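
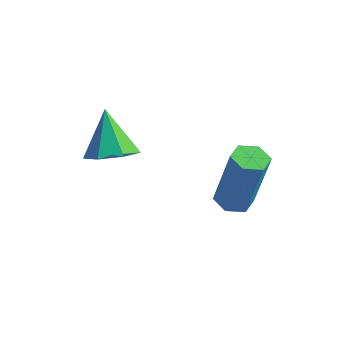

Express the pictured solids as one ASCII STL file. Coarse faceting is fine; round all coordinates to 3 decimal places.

solid 
facet normal 0.426 -0.251 -0.869
outer loop
vertex -1.853 -2.488 -2.69
vertex -2.459 -2.913 -2.864
vertex -2.336 -2.178 -3.016
endloop
endfacet
facet normal 0.301 0.873 0.385
outer loop
vertex -1.853 -2.488 -2.69
vertex -2.336 -2.178 -3.016
vertex -3.081 -2.547 -1.596
endloop
endfacet
facet normal 0.427 -0.251 -0.869
outer loop
vertex -2.336 -2.178 -3.016
vertex -2.459 -2.913 -2.864
vertex -2.911 -2.422 -3.228
endloop
endfacet
facet normal -0.399 0.916 0.029
outer loop
vertex -2.336 -2.178 -3.016
vertex -2.911 -2.422 -3.228
vertex -3.081 -2.547 -1.596
endloop
endfacet
facet normal 0.427 -0.251 -0.869
outer loop
vertex -2.911 -2.422 -3.228
vertex -2.459 -2.913 -2.864
vertex -3.145 -3.035 -3.166
endloop
endfacet
facet normal -0.934 0.350 -0.071
outer loop
vertex -2.911 -2.422 -3.228
vertex -3.145 -3.035 -3.166
vertex -3.081 -2.547 -1.596
endloop
endfacet
facet normal 0.427 -0.251 -0.869
outer loop
vertex -3.145 -3.035 -3.166
vertex -2.459 -2.913 -2.864
vertex -2.863 -3.556 -2.877
endloop
endfacet
facet normal -0.903 -0.399 0.161
outer loop
vertex -3.145 -3.035 -3.166
vertex -2.863 -3.556 -2.877
vertex -3.081 -2.547 -1.596
endloop
endfacet
facet normal 0.426 -0.250 -0.870
outer loop
vertex -2.863 -3.556 -2.877
vertex -2.459 -2.913 -2.864
vertex -2.276 -3.593 -2.579
endloop
endfacet
facet normal -0.327 -0.769 0.550
outer loop
vertex -2.863 -3.556 -2.877
vertex -2.276 -3.593 -2.579
vertex -3.081 -2.547 -1.596
endloop
endfacet
facet normal 0.427 -0.250 -0.869
outer loop
vertex -2.276 -3.593 -2.579
vertex -2.459 -2.913 -2.864
vertex -1.827 -3.118 -2.495
endloop
endfacet
facet normal 0.357 -0.479 0.802
outer loop
vertex -2.276 -3.593 -2.579
vertex -1.827 -3.118 -2.495
vertex -3.081 -2.547 -1.596
endloop
endfacet
facet normal 0.426 -0.251 -0.869
outer loop
vertex -1.827 -3.118 -2.495
vertex -2.459 -2.913 -2.864
vertex -1.853 -2.488 -2.69
endloop
endfacet
facet normal 0.637 0.252 0.729
outer loop
vertex -1.827 -3.118 -2.495
vertex -1.853 -2.488 -2.69
vertex -3.081 -2.547 -1.596
endloop
endfacet
facet normal -0.275 0.001 -0.962
outer loop
vertex 0.383 -0.626 -4.436
vertex 0.049 -1.04 -4.341
vertex -0.128 -0.533 -4.29
endloop
endfacet
facet normal 0.166 0.985 -0.047
outer loop
vertex 0.383 -0.626 -4.436
vertex -0.128 -0.533 -4.29
vertex 0.945 -0.626 -2.475
endloop
endfacet
facet normal 0.165 0.985 -0.047
outer loop
vertex 0.945 -0.626 -2.475
vertex -0.128 -0.533 -4.29
vertex 0.433 -0.533 -2.329
endloop
endfacet
facet normal 0.274 0.002 0.962
outer loop
vertex 0.945 -0.626 -2.475
vertex 0.433 -0.533 -2.329
vertex 0.611 -1.04 -2.379
endloop
endfacet
facet normal -0.276 0.000 -0.961
outer loop
vertex -0.128 -0.533 -4.29
vertex 0.049 -1.04 -4.341
vertex -0.462 -0.946 -4.194
endloop
endfacet
facet normal -0.736 0.644 0.210
outer loop
vertex -0.128 -0.533 -4.29
vertex -0.462 -0.946 -4.194
vertex 0.433 -0.533 -2.329
endloop
endfacet
facet normal -0.736 0.643 0.211
outer loop
vertex 0.433 -0.533 -2.329
vertex -0.462 -0.946 -4.194
vertex 0.1 -0.946 -2.233
endloop
endfacet
facet normal 0.275 0.002 0.961
outer loop
vertex 0.433 -0.533 -2.329
vertex 0.1 -0.946 -2.233
vertex 0.611 -1.04 -2.379
endloop
endfacet
facet normal -0.276 0.000 -0.961
outer loop
vertex -0.462 -0.946 -4.194
vertex 0.049 -1.04 -4.341
vertex -0.285 -1.454 -4.245
endloop
endfacet
facet normal -0.904 -0.341 0.259
outer loop
vertex -0.462 -0.946 -4.194
vertex -0.285 -1.454 -4.245
vertex 0.1 -0.946 -2.233
endloop
endfacet
facet normal -0.904 -0.341 0.259
outer loop
vertex 0.1 -0.946 -2.233
vertex -0.285 -1.454 -4.245
vertex 0.277 -1.454 -2.284
endloop
endfacet
facet normal 0.275 -0.001 0.962
outer loop
vertex 0.1 -0.946 -2.233
vertex 0.277 -1.454 -2.284
vertex 0.611 -1.04 -2.379
endloop
endfacet
facet normal -0.274 -0.002 -0.962
outer loop
vertex -0.285 -1.454 -4.245
vertex 0.049 -1.04 -4.341
vertex 0.227 -1.547 -4.391
endloop
endfacet
facet normal -0.165 -0.985 0.047
outer loop
vertex -0.285 -1.454 -4.245
vertex 0.227 -1.547 -4.391
vertex 0.277 -1.454 -2.284
endloop
endfacet
facet normal -0.166 -0.985 0.047
outer loop
vertex 0.277 -1.454 -2.284
vertex 0.227 -1.547 -4.391
vertex 0.788 -1.547 -2.43
endloop
endfacet
facet normal 0.275 -0.001 0.962
outer loop
vertex 0.277 -1.454 -2.284
vertex 0.788 -1.547 -2.43
vertex 0.611 -1.04 -2.379
endloop
endfacet
facet normal -0.275 -0.002 -0.961
outer loop
vertex 0.227 -1.547 -4.391
vertex 0.049 -1.04 -4.341
vertex 0.56 -1.134 -4.487
endloop
endfacet
facet normal 0.736 -0.643 -0.211
outer loop
vertex 0.227 -1.547 -4.391
vertex 0.56 -1.134 -4.487
vertex 0.788 -1.547 -2.43
endloop
endfacet
facet normal 0.736 -0.644 -0.211
outer loop
vertex 0.788 -1.547 -2.43
vertex 0.56 -1.134 -4.487
vertex 1.122 -1.134 -2.526
endloop
endfacet
facet normal 0.276 -0.000 0.961
outer loop
vertex 0.788 -1.547 -2.43
vertex 1.122 -1.134 -2.526
vertex 0.611 -1.04 -2.379
endloop
endfacet
facet normal -0.275 0.001 -0.962
outer loop
vertex 0.56 -1.134 -4.487
vertex 0.049 -1.04 -4.341
vertex 0.383 -0.626 -4.436
endloop
endfacet
facet normal 0.904 0.341 -0.259
outer loop
vertex 0.56 -1.134 -4.487
vertex 0.383 -0.626 -4.436
vertex 1.122 -1.134 -2.526
endloop
endfacet
facet normal 0.904 0.341 -0.259
outer loop
vertex 1.122 -1.134 -2.526
vertex 0.383 -0.626 -4.436
vertex 0.945 -0.626 -2.475
endloop
endfacet
facet normal 0.276 -0.000 0.961
outer loop
vertex 1.122 -1.134 -2.526
vertex 0.945 -0.626 -2.475
vertex 0.611 -1.04 -2.379
endloop
endfacet

endsolid


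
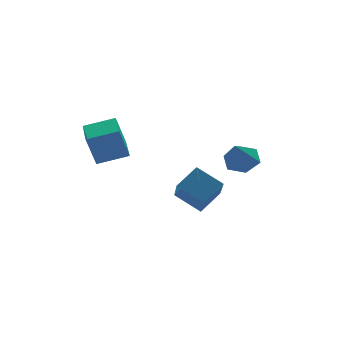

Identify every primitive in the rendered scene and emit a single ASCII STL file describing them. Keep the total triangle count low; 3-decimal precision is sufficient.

solid 
facet normal 0.363 0.515 -0.777
outer loop
vertex 3.686 1.029 -0.549
vertex 2.892 0.831 -1.051
vertex 2.932 1.622 -0.508
endloop
endfacet
facet normal 0.307 0.328 0.893
outer loop
vertex 3.686 1.029 -0.549
vertex 2.932 1.622 -0.508
vertex 2.228 -0.111 0.371
endloop
endfacet
facet normal 0.362 0.515 -0.777
outer loop
vertex 2.932 1.622 -0.508
vertex 2.892 0.831 -1.051
vertex 2.138 1.424 -1.009
endloop
endfacet
facet normal -0.540 0.545 0.641
outer loop
vertex 2.932 1.622 -0.508
vertex 2.138 1.424 -1.009
vertex 2.228 -0.111 0.371
endloop
endfacet
facet normal 0.362 0.515 -0.777
outer loop
vertex 2.138 1.424 -1.009
vertex 2.892 0.831 -1.051
vertex 2.097 0.634 -1.552
endloop
endfacet
facet normal -0.998 0.004 0.070
outer loop
vertex 2.138 1.424 -1.009
vertex 2.097 0.634 -1.552
vertex 2.228 -0.111 0.371
endloop
endfacet
facet normal 0.362 0.515 -0.777
outer loop
vertex 2.097 0.634 -1.552
vertex 2.892 0.831 -1.051
vertex 2.851 0.041 -1.594
endloop
endfacet
facet normal -0.607 -0.754 -0.251
outer loop
vertex 2.097 0.634 -1.552
vertex 2.851 0.041 -1.594
vertex 2.228 -0.111 0.371
endloop
endfacet
facet normal 0.362 0.515 -0.777
outer loop
vertex 2.851 0.041 -1.594
vertex 2.892 0.831 -1.051
vertex 3.646 0.239 -1.092
endloop
endfacet
facet normal 0.241 -0.971 0.001
outer loop
vertex 2.851 0.041 -1.594
vertex 3.646 0.239 -1.092
vertex 2.228 -0.111 0.371
endloop
endfacet
facet normal 0.362 0.515 -0.777
outer loop
vertex 3.646 0.239 -1.092
vertex 2.892 0.831 -1.051
vertex 3.686 1.029 -0.549
endloop
endfacet
facet normal 0.698 -0.429 0.573
outer loop
vertex 3.646 0.239 -1.092
vertex 3.686 1.029 -0.549
vertex 2.228 -0.111 0.371
endloop
endfacet
facet normal -0.949 0.142 -0.281
outer loop
vertex -4.427 2.84 0.282
vertex -4.153 4.77 0.329
vertex -3.921 2.81 -1.445
endloop
endfacet
facet normal -0.140 -0.990 -0.024
outer loop
vertex -2.307 2.57 -0.969
vertex -4.427 2.84 0.282
vertex -3.921 2.81 -1.445
endloop
endfacet
facet normal -0.949 0.142 -0.281
outer loop
vertex -3.921 2.81 -1.445
vertex -4.153 4.77 0.329
vertex -3.647 4.74 -1.398
endloop
endfacet
facet normal 0.281 -0.016 -0.960
outer loop
vertex -3.647 4.74 -1.398
vertex -2.307 2.57 -0.969
vertex -3.921 2.81 -1.445
endloop
endfacet
facet normal -0.281 0.016 0.960
outer loop
vertex -4.427 2.84 0.282
vertex -2.539 4.53 0.805
vertex -4.153 4.77 0.329
endloop
endfacet
facet normal -0.140 -0.990 -0.024
outer loop
vertex -2.813 2.6 0.758
vertex -4.427 2.84 0.282
vertex -2.307 2.57 -0.969
endloop
endfacet
facet normal -0.281 0.016 0.960
outer loop
vertex -2.813 2.6 0.758
vertex -2.539 4.53 0.805
vertex -4.427 2.84 0.282
endloop
endfacet
facet normal 0.140 0.990 0.024
outer loop
vertex -4.153 4.77 0.329
vertex -2.539 4.53 0.805
vertex -3.647 4.74 -1.398
endloop
endfacet
facet normal 0.281 -0.016 -0.960
outer loop
vertex -2.033 4.5 -0.922
vertex -2.307 2.57 -0.969
vertex -3.647 4.74 -1.398
endloop
endfacet
facet normal 0.140 0.990 0.024
outer loop
vertex -3.647 4.74 -1.398
vertex -2.539 4.53 0.805
vertex -2.033 4.5 -0.922
endloop
endfacet
facet normal 0.949 -0.142 0.281
outer loop
vertex -2.033 4.5 -0.922
vertex -2.813 2.6 0.758
vertex -2.307 2.57 -0.969
endloop
endfacet
facet normal 0.949 -0.142 0.281
outer loop
vertex -2.539 4.53 0.805
vertex -2.813 2.6 0.758
vertex -2.033 4.5 -0.922
endloop
endfacet
facet normal -0.747 -0.364 -0.556
outer loop
vertex -0.035 -2.675 -1.928
vertex -1.087 -1.738 -1.129
vertex 0.267 -1.128 -3.346
endloop
endfacet
facet normal 0.650 -0.579 -0.493
outer loop
vertex 1.387 -0.582 -2.511
vertex -0.035 -2.675 -1.928
vertex 0.267 -1.128 -3.346
endloop
endfacet
facet normal -0.747 -0.364 -0.556
outer loop
vertex 0.267 -1.128 -3.346
vertex -1.087 -1.738 -1.129
vertex -0.785 -0.19 -2.546
endloop
endfacet
facet normal 0.143 0.730 -0.668
outer loop
vertex -0.785 -0.19 -2.546
vertex 1.387 -0.582 -2.511
vertex 0.267 -1.128 -3.346
endloop
endfacet
facet normal -0.142 -0.730 0.668
outer loop
vertex -0.035 -2.675 -1.928
vertex 0.033 -1.192 -0.294
vertex -1.087 -1.738 -1.129
endloop
endfacet
facet normal 0.649 -0.579 -0.494
outer loop
vertex 1.085 -2.13 -1.094
vertex -0.035 -2.675 -1.928
vertex 1.387 -0.582 -2.511
endloop
endfacet
facet normal -0.143 -0.730 0.668
outer loop
vertex 1.085 -2.13 -1.094
vertex 0.033 -1.192 -0.294
vertex -0.035 -2.675 -1.928
endloop
endfacet
facet normal -0.650 0.578 0.493
outer loop
vertex -1.087 -1.738 -1.129
vertex 0.033 -1.192 -0.294
vertex -0.785 -0.19 -2.546
endloop
endfacet
facet normal 0.143 0.730 -0.668
outer loop
vertex 0.335 0.355 -1.712
vertex 1.387 -0.582 -2.511
vertex -0.785 -0.19 -2.546
endloop
endfacet
facet normal -0.649 0.579 0.493
outer loop
vertex -0.785 -0.19 -2.546
vertex 0.033 -1.192 -0.294
vertex 0.335 0.355 -1.712
endloop
endfacet
facet normal 0.747 0.364 0.557
outer loop
vertex 0.335 0.355 -1.712
vertex 1.085 -2.13 -1.094
vertex 1.387 -0.582 -2.511
endloop
endfacet
facet normal 0.747 0.364 0.556
outer loop
vertex 0.033 -1.192 -0.294
vertex 1.085 -2.13 -1.094
vertex 0.335 0.355 -1.712
endloop
endfacet

endsolid


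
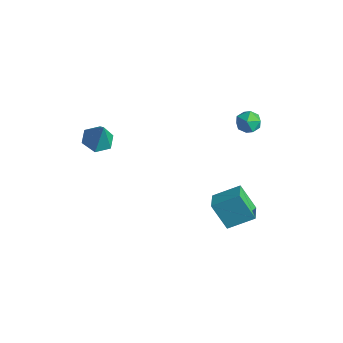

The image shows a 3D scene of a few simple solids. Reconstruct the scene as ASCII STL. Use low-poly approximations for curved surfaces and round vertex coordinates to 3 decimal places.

solid 
facet normal -0.514 -0.191 0.836
outer loop
vertex 2.998 1.212 -2.977
vertex 3.8 2.407 -2.211
vertex 2.19 1.963 -3.303
endloop
endfacet
facet normal -0.492 -0.733 -0.470
outer loop
vertex 3.08 2.293 -4.749
vertex 2.998 1.212 -2.977
vertex 2.19 1.963 -3.303
endloop
endfacet
facet normal -0.514 -0.192 0.836
outer loop
vertex 2.19 1.963 -3.303
vertex 3.8 2.407 -2.211
vertex 2.992 3.157 -2.536
endloop
endfacet
facet normal -0.702 0.653 -0.283
outer loop
vertex 2.992 3.157 -2.536
vertex 3.08 2.293 -4.749
vertex 2.19 1.963 -3.303
endloop
endfacet
facet normal 0.702 -0.653 0.283
outer loop
vertex 2.998 1.212 -2.977
vertex 4.69 2.737 -3.657
vertex 3.8 2.407 -2.211
endloop
endfacet
facet normal -0.491 -0.733 -0.470
outer loop
vertex 3.888 1.543 -4.424
vertex 2.998 1.212 -2.977
vertex 3.08 2.293 -4.749
endloop
endfacet
facet normal 0.702 -0.653 0.283
outer loop
vertex 3.888 1.543 -4.424
vertex 4.69 2.737 -3.657
vertex 2.998 1.212 -2.977
endloop
endfacet
facet normal 0.492 0.733 0.470
outer loop
vertex 3.8 2.407 -2.211
vertex 4.69 2.737 -3.657
vertex 2.992 3.157 -2.536
endloop
endfacet
facet normal -0.703 0.653 -0.283
outer loop
vertex 3.882 3.488 -3.983
vertex 3.08 2.293 -4.749
vertex 2.992 3.157 -2.536
endloop
endfacet
facet normal 0.492 0.733 0.470
outer loop
vertex 2.992 3.157 -2.536
vertex 4.69 2.737 -3.657
vertex 3.882 3.488 -3.983
endloop
endfacet
facet normal 0.514 0.191 -0.836
outer loop
vertex 3.882 3.488 -3.983
vertex 3.888 1.543 -4.424
vertex 3.08 2.293 -4.749
endloop
endfacet
facet normal 0.515 0.191 -0.836
outer loop
vertex 4.69 2.737 -3.657
vertex 3.888 1.543 -4.424
vertex 3.882 3.488 -3.983
endloop
endfacet
facet normal -0.888 0.193 -0.418
outer loop
vertex 2.899 3.734 2.523
vertex 2.663 3.051 2.709
vertex 2.565 3.621 3.181
endloop
endfacet
facet normal -0.591 0.790 -0.164
outer loop
vertex 2.899 3.734 2.523
vertex 2.565 3.621 3.181
vertex 3.166 4.062 3.139
endloop
endfacet
facet normal 0.041 0.874 -0.483
outer loop
vertex 2.899 3.734 2.523
vertex 3.166 4.062 3.139
vertex 3.635 3.764 2.64
endloop
endfacet
facet normal 0.135 0.329 -0.935
outer loop
vertex 2.899 3.734 2.523
vertex 3.635 3.764 2.64
vertex 3.325 3.139 2.375
endloop
endfacet
facet normal -0.439 -0.092 -0.894
outer loop
vertex 2.899 3.734 2.523
vertex 3.325 3.139 2.375
vertex 2.663 3.051 2.709
endloop
endfacet
facet normal -0.475 0.699 0.534
outer loop
vertex 3.166 4.062 3.139
vertex 2.565 3.621 3.181
vertex 3.095 3.581 3.705
endloop
endfacet
facet normal -0.955 -0.268 0.125
outer loop
vertex 2.565 3.621 3.181
vertex 2.663 3.051 2.709
vertex 2.785 2.956 3.44
endloop
endfacet
facet normal -0.230 -0.727 -0.647
outer loop
vertex 2.663 3.051 2.709
vertex 3.325 3.139 2.375
vertex 3.254 2.658 2.941
endloop
endfacet
facet normal 0.701 -0.046 -0.712
outer loop
vertex 3.325 3.139 2.375
vertex 3.635 3.764 2.64
vertex 3.855 3.099 2.899
endloop
endfacet
facet normal 0.549 0.836 0.017
outer loop
vertex 3.635 3.764 2.64
vertex 3.166 4.062 3.139
vertex 3.757 3.669 3.371
endloop
endfacet
facet normal -0.135 -0.329 0.935
outer loop
vertex 3.521 2.986 3.557
vertex 3.095 3.581 3.705
vertex 2.785 2.956 3.44
endloop
endfacet
facet normal -0.041 -0.874 0.483
outer loop
vertex 3.521 2.986 3.557
vertex 2.785 2.956 3.44
vertex 3.254 2.658 2.941
endloop
endfacet
facet normal 0.591 -0.790 0.164
outer loop
vertex 3.521 2.986 3.557
vertex 3.254 2.658 2.941
vertex 3.855 3.099 2.899
endloop
endfacet
facet normal 0.888 -0.193 0.418
outer loop
vertex 3.521 2.986 3.557
vertex 3.855 3.099 2.899
vertex 3.757 3.669 3.371
endloop
endfacet
facet normal 0.439 0.092 0.894
outer loop
vertex 3.521 2.986 3.557
vertex 3.757 3.669 3.371
vertex 3.095 3.581 3.705
endloop
endfacet
facet normal -0.701 0.046 0.712
outer loop
vertex 2.785 2.956 3.44
vertex 3.095 3.581 3.705
vertex 2.565 3.621 3.181
endloop
endfacet
facet normal -0.549 -0.836 -0.017
outer loop
vertex 3.254 2.658 2.941
vertex 2.785 2.956 3.44
vertex 2.663 3.051 2.709
endloop
endfacet
facet normal 0.475 -0.699 -0.534
outer loop
vertex 3.855 3.099 2.899
vertex 3.254 2.658 2.941
vertex 3.325 3.139 2.375
endloop
endfacet
facet normal 0.955 0.268 -0.125
outer loop
vertex 3.757 3.669 3.371
vertex 3.855 3.099 2.899
vertex 3.635 3.764 2.64
endloop
endfacet
facet normal 0.230 0.727 0.647
outer loop
vertex 3.095 3.581 3.705
vertex 3.757 3.669 3.371
vertex 3.166 4.062 3.139
endloop
endfacet
facet normal -0.344 -0.015 -0.939
outer loop
vertex -0.785 -2.202 1.214
vertex -1.562 -2.431 1.502
vertex -1.363 -1.599 1.416
endloop
endfacet
facet normal 0.740 0.647 0.186
outer loop
vertex -0.785 -2.202 1.214
vertex -1.363 -1.599 1.416
vertex -1.038 -2.409 2.938
endloop
endfacet
facet normal -0.343 -0.015 -0.939
outer loop
vertex -1.363 -1.599 1.416
vertex -1.562 -2.431 1.502
vertex -2.141 -1.828 1.704
endloop
endfacet
facet normal -0.079 0.873 0.481
outer loop
vertex -1.363 -1.599 1.416
vertex -2.141 -1.828 1.704
vertex -1.038 -2.409 2.938
endloop
endfacet
facet normal -0.342 -0.014 -0.939
outer loop
vertex -2.141 -1.828 1.704
vertex -1.562 -2.431 1.502
vertex -2.34 -2.66 1.789
endloop
endfacet
facet normal -0.668 0.232 0.707
outer loop
vertex -2.141 -1.828 1.704
vertex -2.34 -2.66 1.789
vertex -1.038 -2.409 2.938
endloop
endfacet
facet normal -0.343 -0.014 -0.939
outer loop
vertex -2.34 -2.66 1.789
vertex -1.562 -2.431 1.502
vertex -1.762 -3.263 1.587
endloop
endfacet
facet normal -0.439 -0.634 0.636
outer loop
vertex -2.34 -2.66 1.789
vertex -1.762 -3.263 1.587
vertex -1.038 -2.409 2.938
endloop
endfacet
facet normal -0.343 -0.014 -0.939
outer loop
vertex -1.762 -3.263 1.587
vertex -1.562 -2.431 1.502
vertex -0.984 -3.035 1.3
endloop
endfacet
facet normal 0.378 -0.861 0.341
outer loop
vertex -1.762 -3.263 1.587
vertex -0.984 -3.035 1.3
vertex -1.038 -2.409 2.938
endloop
endfacet
facet normal -0.344 -0.015 -0.939
outer loop
vertex -0.984 -3.035 1.3
vertex -1.562 -2.431 1.502
vertex -0.785 -2.202 1.214
endloop
endfacet
facet normal 0.969 -0.219 0.116
outer loop
vertex -0.984 -3.035 1.3
vertex -0.785 -2.202 1.214
vertex -1.038 -2.409 2.938
endloop
endfacet

endsolid


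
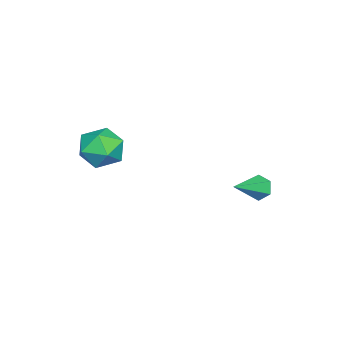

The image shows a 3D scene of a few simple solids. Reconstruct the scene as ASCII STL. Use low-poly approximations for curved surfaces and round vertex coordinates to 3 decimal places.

solid 
facet normal -0.198 0.359 0.912
outer loop
vertex 2.37 -0.674 3.563
vertex 1.797 -1.645 3.821
vertex 2.931 -1.568 4.037
endloop
endfacet
facet normal 0.420 0.617 0.666
outer loop
vertex 2.37 -0.674 3.563
vertex 2.931 -1.568 4.037
vertex 3.419 -0.97 3.176
endloop
endfacet
facet normal 0.289 0.956 0.052
outer loop
vertex 2.37 -0.674 3.563
vertex 3.419 -0.97 3.176
vertex 2.588 -0.678 2.427
endloop
endfacet
facet normal -0.411 0.908 -0.082
outer loop
vertex 2.37 -0.674 3.563
vertex 2.588 -0.678 2.427
vertex 1.585 -1.096 2.825
endloop
endfacet
facet normal -0.712 0.540 0.449
outer loop
vertex 2.37 -0.674 3.563
vertex 1.585 -1.096 2.825
vertex 1.797 -1.645 3.821
endloop
endfacet
facet normal 0.848 0.065 0.526
outer loop
vertex 3.419 -0.97 3.176
vertex 2.931 -1.568 4.037
vertex 3.495 -2.124 3.195
endloop
endfacet
facet normal -0.152 -0.352 0.923
outer loop
vertex 2.931 -1.568 4.037
vertex 1.797 -1.645 3.821
vertex 2.492 -2.542 3.593
endloop
endfacet
facet normal -0.983 -0.062 0.175
outer loop
vertex 1.797 -1.645 3.821
vertex 1.585 -1.096 2.825
vertex 1.661 -2.25 2.844
endloop
endfacet
facet normal -0.495 0.535 -0.685
outer loop
vertex 1.585 -1.096 2.825
vertex 2.588 -0.678 2.427
vertex 2.149 -1.652 1.983
endloop
endfacet
facet normal 0.637 0.613 -0.468
outer loop
vertex 2.588 -0.678 2.427
vertex 3.419 -0.97 3.176
vertex 3.283 -1.575 2.199
endloop
endfacet
facet normal 0.411 -0.908 0.082
outer loop
vertex 2.71 -2.546 2.457
vertex 3.495 -2.124 3.195
vertex 2.492 -2.542 3.593
endloop
endfacet
facet normal -0.289 -0.956 -0.052
outer loop
vertex 2.71 -2.546 2.457
vertex 2.492 -2.542 3.593
vertex 1.661 -2.25 2.844
endloop
endfacet
facet normal -0.420 -0.617 -0.666
outer loop
vertex 2.71 -2.546 2.457
vertex 1.661 -2.25 2.844
vertex 2.149 -1.652 1.983
endloop
endfacet
facet normal 0.198 -0.359 -0.912
outer loop
vertex 2.71 -2.546 2.457
vertex 2.149 -1.652 1.983
vertex 3.283 -1.575 2.199
endloop
endfacet
facet normal 0.712 -0.540 -0.449
outer loop
vertex 2.71 -2.546 2.457
vertex 3.283 -1.575 2.199
vertex 3.495 -2.124 3.195
endloop
endfacet
facet normal 0.495 -0.535 0.685
outer loop
vertex 2.492 -2.542 3.593
vertex 3.495 -2.124 3.195
vertex 2.931 -1.568 4.037
endloop
endfacet
facet normal -0.637 -0.613 0.468
outer loop
vertex 1.661 -2.25 2.844
vertex 2.492 -2.542 3.593
vertex 1.797 -1.645 3.821
endloop
endfacet
facet normal -0.848 -0.065 -0.526
outer loop
vertex 2.149 -1.652 1.983
vertex 1.661 -2.25 2.844
vertex 1.585 -1.096 2.825
endloop
endfacet
facet normal 0.152 0.352 -0.923
outer loop
vertex 3.283 -1.575 2.199
vertex 2.149 -1.652 1.983
vertex 2.588 -0.678 2.427
endloop
endfacet
facet normal 0.983 0.062 -0.175
outer loop
vertex 3.495 -2.124 3.195
vertex 3.283 -1.575 2.199
vertex 3.419 -0.97 3.176
endloop
endfacet
facet normal -0.831 0.313 -0.460
outer loop
vertex -1.451 4.159 -1.463
vertex -1.825 4.035 -0.872
vertex -1.527 4.671 -0.977
endloop
endfacet
facet normal 0.765 0.499 -0.406
outer loop
vertex -1.451 4.159 -1.463
vertex -1.527 4.671 -0.977
vertex -0.155 3.405 0.052
endloop
endfacet
facet normal -0.831 0.313 -0.460
outer loop
vertex -1.527 4.671 -0.977
vertex -1.825 4.035 -0.872
vertex -1.901 4.547 -0.386
endloop
endfacet
facet normal 0.416 0.801 0.431
outer loop
vertex -1.527 4.671 -0.977
vertex -1.901 4.547 -0.386
vertex -0.155 3.405 0.052
endloop
endfacet
facet normal -0.831 0.313 -0.460
outer loop
vertex -1.901 4.547 -0.386
vertex -1.825 4.035 -0.872
vertex -2.199 3.911 -0.281
endloop
endfacet
facet normal -0.106 0.210 0.972
outer loop
vertex -1.901 4.547 -0.386
vertex -2.199 3.911 -0.281
vertex -0.155 3.405 0.052
endloop
endfacet
facet normal -0.831 0.313 -0.460
outer loop
vertex -2.199 3.911 -0.281
vertex -1.825 4.035 -0.872
vertex -2.123 3.399 -0.767
endloop
endfacet
facet normal -0.279 -0.683 0.675
outer loop
vertex -2.199 3.911 -0.281
vertex -2.123 3.399 -0.767
vertex -0.155 3.405 0.052
endloop
endfacet
facet normal -0.831 0.313 -0.460
outer loop
vertex -2.123 3.399 -0.767
vertex -1.825 4.035 -0.872
vertex -1.749 3.523 -1.358
endloop
endfacet
facet normal 0.070 -0.984 -0.162
outer loop
vertex -2.123 3.399 -0.767
vertex -1.749 3.523 -1.358
vertex -0.155 3.405 0.052
endloop
endfacet
facet normal -0.831 0.313 -0.460
outer loop
vertex -1.749 3.523 -1.358
vertex -1.825 4.035 -0.872
vertex -1.451 4.159 -1.463
endloop
endfacet
facet normal 0.593 -0.394 -0.703
outer loop
vertex -1.749 3.523 -1.358
vertex -1.451 4.159 -1.463
vertex -0.155 3.405 0.052
endloop
endfacet

endsolid


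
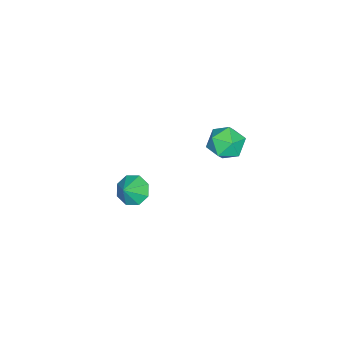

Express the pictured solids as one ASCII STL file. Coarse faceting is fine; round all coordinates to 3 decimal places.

solid 
facet normal -0.721 0.068 -0.690
outer loop
vertex -1.199 -1.952 -4.437
vertex -1.763 -2.604 -3.912
vertex -1.657 -1.6 -3.924
endloop
endfacet
facet normal 0.707 0.690 0.158
outer loop
vertex -1.199 -1.952 -4.437
vertex -1.657 -1.6 -3.924
vertex -0.797 -2.696 -2.988
endloop
endfacet
facet normal -0.721 0.068 -0.689
outer loop
vertex -1.657 -1.6 -3.924
vertex -1.763 -2.604 -3.912
vertex -2.177 -1.837 -3.403
endloop
endfacet
facet normal 0.277 0.740 0.613
outer loop
vertex -1.657 -1.6 -3.924
vertex -2.177 -1.837 -3.403
vertex -0.797 -2.696 -2.988
endloop
endfacet
facet normal -0.721 0.069 -0.690
outer loop
vertex -2.177 -1.837 -3.403
vertex -1.763 -2.604 -3.912
vertex -2.455 -2.523 -3.181
endloop
endfacet
facet normal -0.074 0.334 0.940
outer loop
vertex -2.177 -1.837 -3.403
vertex -2.455 -2.523 -3.181
vertex -0.797 -2.696 -2.988
endloop
endfacet
facet normal -0.721 0.068 -0.690
outer loop
vertex -2.455 -2.523 -3.181
vertex -1.763 -2.604 -3.912
vertex -2.327 -3.257 -3.387
endloop
endfacet
facet normal -0.140 -0.290 0.947
outer loop
vertex -2.455 -2.523 -3.181
vertex -2.327 -3.257 -3.387
vertex -0.797 -2.696 -2.988
endloop
endfacet
facet normal -0.721 0.068 -0.690
outer loop
vertex -2.327 -3.257 -3.387
vertex -1.763 -2.604 -3.912
vertex -1.869 -3.609 -3.9
endloop
endfacet
facet normal 0.117 -0.767 0.631
outer loop
vertex -2.327 -3.257 -3.387
vertex -1.869 -3.609 -3.9
vertex -0.797 -2.696 -2.988
endloop
endfacet
facet normal -0.721 0.068 -0.689
outer loop
vertex -1.869 -3.609 -3.9
vertex -1.763 -2.604 -3.912
vertex -1.349 -3.372 -4.421
endloop
endfacet
facet normal 0.548 -0.818 0.175
outer loop
vertex -1.869 -3.609 -3.9
vertex -1.349 -3.372 -4.421
vertex -0.797 -2.696 -2.988
endloop
endfacet
facet normal -0.721 0.069 -0.690
outer loop
vertex -1.349 -3.372 -4.421
vertex -1.763 -2.604 -3.912
vertex -1.071 -2.686 -4.643
endloop
endfacet
facet normal 0.898 -0.413 -0.151
outer loop
vertex -1.349 -3.372 -4.421
vertex -1.071 -2.686 -4.643
vertex -0.797 -2.696 -2.988
endloop
endfacet
facet normal -0.721 0.068 -0.690
outer loop
vertex -1.071 -2.686 -4.643
vertex -1.763 -2.604 -3.912
vertex -1.199 -1.952 -4.437
endloop
endfacet
facet normal 0.964 0.213 -0.158
outer loop
vertex -1.071 -2.686 -4.643
vertex -1.199 -1.952 -4.437
vertex -0.797 -2.696 -2.988
endloop
endfacet
facet normal 0.191 0.946 0.262
outer loop
vertex -1.049 3.924 2.902
vertex -1.945 3.912 3.599
vertex -0.924 3.599 3.983
endloop
endfacet
facet normal 0.793 0.603 0.090
outer loop
vertex -1.049 3.924 2.902
vertex -0.924 3.599 3.983
vertex -0.397 3.029 3.155
endloop
endfacet
facet normal 0.727 0.366 -0.580
outer loop
vertex -1.049 3.924 2.902
vertex -0.397 3.029 3.155
vertex -1.093 2.99 2.258
endloop
endfacet
facet normal 0.085 0.563 -0.822
outer loop
vertex -1.049 3.924 2.902
vertex -1.093 2.99 2.258
vertex -2.05 3.536 2.533
endloop
endfacet
facet normal -0.246 0.921 -0.301
outer loop
vertex -1.049 3.924 2.902
vertex -2.05 3.536 2.533
vertex -1.945 3.912 3.599
endloop
endfacet
facet normal 0.854 0.037 0.519
outer loop
vertex -0.397 3.029 3.155
vertex -0.924 3.599 3.983
vertex -0.89 2.464 4.007
endloop
endfacet
facet normal -0.119 0.591 0.798
outer loop
vertex -0.924 3.599 3.983
vertex -1.945 3.912 3.599
vertex -1.847 3.01 4.282
endloop
endfacet
facet normal -0.827 0.551 -0.113
outer loop
vertex -1.945 3.912 3.599
vertex -2.05 3.536 2.533
vertex -2.543 2.971 3.385
endloop
endfacet
facet normal -0.291 -0.029 -0.956
outer loop
vertex -2.05 3.536 2.533
vertex -1.093 2.99 2.258
vertex -2.016 2.401 2.557
endloop
endfacet
facet normal 0.748 -0.347 -0.565
outer loop
vertex -1.093 2.99 2.258
vertex -0.397 3.029 3.155
vertex -0.995 2.088 2.941
endloop
endfacet
facet normal -0.085 -0.563 0.822
outer loop
vertex -1.891 2.076 3.638
vertex -0.89 2.464 4.007
vertex -1.847 3.01 4.282
endloop
endfacet
facet normal -0.727 -0.366 0.580
outer loop
vertex -1.891 2.076 3.638
vertex -1.847 3.01 4.282
vertex -2.543 2.971 3.385
endloop
endfacet
facet normal -0.793 -0.603 -0.090
outer loop
vertex -1.891 2.076 3.638
vertex -2.543 2.971 3.385
vertex -2.016 2.401 2.557
endloop
endfacet
facet normal -0.191 -0.946 -0.262
outer loop
vertex -1.891 2.076 3.638
vertex -2.016 2.401 2.557
vertex -0.995 2.088 2.941
endloop
endfacet
facet normal 0.246 -0.921 0.301
outer loop
vertex -1.891 2.076 3.638
vertex -0.995 2.088 2.941
vertex -0.89 2.464 4.007
endloop
endfacet
facet normal 0.291 0.029 0.956
outer loop
vertex -1.847 3.01 4.282
vertex -0.89 2.464 4.007
vertex -0.924 3.599 3.983
endloop
endfacet
facet normal -0.748 0.347 0.565
outer loop
vertex -2.543 2.971 3.385
vertex -1.847 3.01 4.282
vertex -1.945 3.912 3.599
endloop
endfacet
facet normal -0.854 -0.037 -0.519
outer loop
vertex -2.016 2.401 2.557
vertex -2.543 2.971 3.385
vertex -2.05 3.536 2.533
endloop
endfacet
facet normal 0.119 -0.591 -0.798
outer loop
vertex -0.995 2.088 2.941
vertex -2.016 2.401 2.557
vertex -1.093 2.99 2.258
endloop
endfacet
facet normal 0.827 -0.551 0.113
outer loop
vertex -0.89 2.464 4.007
vertex -0.995 2.088 2.941
vertex -0.397 3.029 3.155
endloop
endfacet

endsolid


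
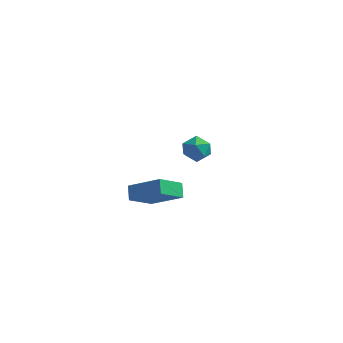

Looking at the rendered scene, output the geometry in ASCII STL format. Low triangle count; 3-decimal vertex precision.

solid 
facet normal -0.841 0.107 -0.530
outer loop
vertex -3.788 -4.125 3.619
vertex -3.0 -2.931 2.61
vertex -3.515 -4.783 3.053
endloop
endfacet
facet normal -0.450 -0.682 0.576
outer loop
vertex -1.74 -5.009 4.17
vertex -3.788 -4.125 3.619
vertex -3.515 -4.783 3.053
endloop
endfacet
facet normal -0.842 0.107 -0.529
outer loop
vertex -3.515 -4.783 3.053
vertex -3.0 -2.931 2.61
vertex -2.728 -3.589 2.044
endloop
endfacet
facet normal 0.299 -0.723 -0.622
outer loop
vertex -2.728 -3.589 2.044
vertex -1.74 -5.009 4.17
vertex -3.515 -4.783 3.053
endloop
endfacet
facet normal -0.299 0.723 0.622
outer loop
vertex -3.788 -4.125 3.619
vertex -1.225 -3.157 3.727
vertex -3.0 -2.931 2.61
endloop
endfacet
facet normal -0.450 -0.682 0.577
outer loop
vertex -2.012 -4.351 4.736
vertex -3.788 -4.125 3.619
vertex -1.74 -5.009 4.17
endloop
endfacet
facet normal -0.299 0.723 0.622
outer loop
vertex -2.012 -4.351 4.736
vertex -1.225 -3.157 3.727
vertex -3.788 -4.125 3.619
endloop
endfacet
facet normal 0.450 0.682 -0.577
outer loop
vertex -3.0 -2.931 2.61
vertex -1.225 -3.157 3.727
vertex -2.728 -3.589 2.044
endloop
endfacet
facet normal 0.299 -0.723 -0.622
outer loop
vertex -0.952 -3.815 3.161
vertex -1.74 -5.009 4.17
vertex -2.728 -3.589 2.044
endloop
endfacet
facet normal 0.449 0.682 -0.577
outer loop
vertex -2.728 -3.589 2.044
vertex -1.225 -3.157 3.727
vertex -0.952 -3.815 3.161
endloop
endfacet
facet normal 0.841 -0.108 0.530
outer loop
vertex -0.952 -3.815 3.161
vertex -2.012 -4.351 4.736
vertex -1.74 -5.009 4.17
endloop
endfacet
facet normal 0.841 -0.107 0.530
outer loop
vertex -1.225 -3.157 3.727
vertex -2.012 -4.351 4.736
vertex -0.952 -3.815 3.161
endloop
endfacet
facet normal -0.236 0.865 0.444
outer loop
vertex -2.981 3.551 1.82
vertex -2.479 3.309 2.558
vertex -2.084 3.774 1.862
endloop
endfacet
facet normal -0.221 0.938 -0.266
outer loop
vertex -2.981 3.551 1.82
vertex -2.084 3.774 1.862
vertex -2.447 3.464 1.07
endloop
endfacet
facet normal -0.688 0.478 -0.546
outer loop
vertex -2.981 3.551 1.82
vertex -2.447 3.464 1.07
vertex -3.066 2.808 1.276
endloop
endfacet
facet normal -0.993 0.120 -0.009
outer loop
vertex -2.981 3.551 1.82
vertex -3.066 2.808 1.276
vertex -3.086 2.712 2.196
endloop
endfacet
facet normal -0.713 0.359 0.603
outer loop
vertex -2.981 3.551 1.82
vertex -3.086 2.712 2.196
vertex -2.479 3.309 2.558
endloop
endfacet
facet normal 0.431 0.756 -0.493
outer loop
vertex -2.447 3.464 1.07
vertex -2.084 3.774 1.862
vertex -1.614 3.168 1.344
endloop
endfacet
facet normal 0.407 0.636 0.656
outer loop
vertex -2.084 3.774 1.862
vertex -2.479 3.309 2.558
vertex -1.634 3.072 2.264
endloop
endfacet
facet normal -0.365 -0.182 0.913
outer loop
vertex -2.479 3.309 2.558
vertex -3.086 2.712 2.196
vertex -2.253 2.416 2.47
endloop
endfacet
facet normal -0.819 -0.569 -0.077
outer loop
vertex -3.086 2.712 2.196
vertex -3.066 2.808 1.276
vertex -2.616 2.106 1.678
endloop
endfacet
facet normal -0.326 0.011 -0.945
outer loop
vertex -3.066 2.808 1.276
vertex -2.447 3.464 1.07
vertex -2.221 2.571 0.982
endloop
endfacet
facet normal 0.993 -0.120 0.009
outer loop
vertex -1.719 2.329 1.72
vertex -1.614 3.168 1.344
vertex -1.634 3.072 2.264
endloop
endfacet
facet normal 0.688 -0.478 0.546
outer loop
vertex -1.719 2.329 1.72
vertex -1.634 3.072 2.264
vertex -2.253 2.416 2.47
endloop
endfacet
facet normal 0.221 -0.938 0.266
outer loop
vertex -1.719 2.329 1.72
vertex -2.253 2.416 2.47
vertex -2.616 2.106 1.678
endloop
endfacet
facet normal 0.236 -0.865 -0.444
outer loop
vertex -1.719 2.329 1.72
vertex -2.616 2.106 1.678
vertex -2.221 2.571 0.982
endloop
endfacet
facet normal 0.713 -0.359 -0.603
outer loop
vertex -1.719 2.329 1.72
vertex -2.221 2.571 0.982
vertex -1.614 3.168 1.344
endloop
endfacet
facet normal 0.819 0.569 0.077
outer loop
vertex -1.634 3.072 2.264
vertex -1.614 3.168 1.344
vertex -2.084 3.774 1.862
endloop
endfacet
facet normal 0.326 -0.011 0.945
outer loop
vertex -2.253 2.416 2.47
vertex -1.634 3.072 2.264
vertex -2.479 3.309 2.558
endloop
endfacet
facet normal -0.431 -0.756 0.493
outer loop
vertex -2.616 2.106 1.678
vertex -2.253 2.416 2.47
vertex -3.086 2.712 2.196
endloop
endfacet
facet normal -0.407 -0.636 -0.656
outer loop
vertex -2.221 2.571 0.982
vertex -2.616 2.106 1.678
vertex -3.066 2.808 1.276
endloop
endfacet
facet normal 0.365 0.182 -0.913
outer loop
vertex -1.614 3.168 1.344
vertex -2.221 2.571 0.982
vertex -2.447 3.464 1.07
endloop
endfacet

endsolid


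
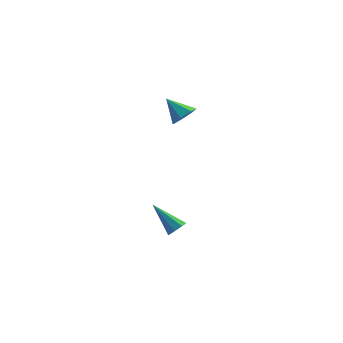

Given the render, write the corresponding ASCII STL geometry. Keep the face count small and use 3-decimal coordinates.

solid 
facet normal 0.587 -0.512 -0.628
outer loop
vertex -1.471 -4.115 -2.02
vertex -1.647 -3.83 -2.417
vertex -1.252 -3.788 -2.082
endloop
endfacet
facet normal 0.411 -0.103 0.906
outer loop
vertex -1.471 -4.115 -2.02
vertex -1.252 -3.788 -2.082
vertex -2.633 -2.97 -1.363
endloop
endfacet
facet normal 0.586 -0.513 -0.627
outer loop
vertex -1.252 -3.788 -2.082
vertex -1.647 -3.83 -2.417
vertex -1.265 -3.486 -2.341
endloop
endfacet
facet normal 0.617 0.528 0.584
outer loop
vertex -1.252 -3.788 -2.082
vertex -1.265 -3.486 -2.341
vertex -2.633 -2.97 -1.363
endloop
endfacet
facet normal 0.586 -0.512 -0.629
outer loop
vertex -1.265 -3.486 -2.341
vertex -1.647 -3.83 -2.417
vertex -1.502 -3.385 -2.644
endloop
endfacet
facet normal 0.367 0.930 0.023
outer loop
vertex -1.265 -3.486 -2.341
vertex -1.502 -3.385 -2.644
vertex -2.633 -2.97 -1.363
endloop
endfacet
facet normal 0.587 -0.511 -0.627
outer loop
vertex -1.502 -3.385 -2.644
vertex -1.647 -3.83 -2.417
vertex -1.824 -3.545 -2.815
endloop
endfacet
facet normal -0.193 0.871 -0.452
outer loop
vertex -1.502 -3.385 -2.644
vertex -1.824 -3.545 -2.815
vertex -2.633 -2.97 -1.363
endloop
endfacet
facet normal 0.585 -0.513 -0.628
outer loop
vertex -1.824 -3.545 -2.815
vertex -1.647 -3.83 -2.417
vertex -2.043 -3.872 -2.752
endloop
endfacet
facet normal -0.734 0.383 -0.561
outer loop
vertex -1.824 -3.545 -2.815
vertex -2.043 -3.872 -2.752
vertex -2.633 -2.97 -1.363
endloop
endfacet
facet normal 0.586 -0.512 -0.628
outer loop
vertex -2.043 -3.872 -2.752
vertex -1.647 -3.83 -2.417
vertex -2.03 -4.174 -2.494
endloop
endfacet
facet normal -0.939 -0.245 -0.240
outer loop
vertex -2.043 -3.872 -2.752
vertex -2.03 -4.174 -2.494
vertex -2.633 -2.97 -1.363
endloop
endfacet
facet normal 0.586 -0.512 -0.627
outer loop
vertex -2.03 -4.174 -2.494
vertex -1.647 -3.83 -2.417
vertex -1.793 -4.275 -2.19
endloop
endfacet
facet normal -0.690 -0.648 0.322
outer loop
vertex -2.03 -4.174 -2.494
vertex -1.793 -4.275 -2.19
vertex -2.633 -2.97 -1.363
endloop
endfacet
facet normal 0.586 -0.512 -0.628
outer loop
vertex -1.793 -4.275 -2.19
vertex -1.647 -3.83 -2.417
vertex -1.471 -4.115 -2.02
endloop
endfacet
facet normal -0.129 -0.589 0.798
outer loop
vertex -1.793 -4.275 -2.19
vertex -1.471 -4.115 -2.02
vertex -2.633 -2.97 -1.363
endloop
endfacet
facet normal 0.570 -0.547 -0.613
outer loop
vertex -0.361 2.199 1.191
vertex -0.654 2.539 0.615
vertex -0.062 2.724 1.0
endloop
endfacet
facet normal 0.349 0.139 0.927
outer loop
vertex -0.361 2.199 1.191
vertex -0.062 2.724 1.0
vertex -1.406 3.261 1.425
endloop
endfacet
facet normal 0.570 -0.548 -0.613
outer loop
vertex -0.062 2.724 1.0
vertex -0.654 2.539 0.615
vertex -0.209 3.109 0.519
endloop
endfacet
facet normal 0.452 0.759 0.469
outer loop
vertex -0.062 2.724 1.0
vertex -0.209 3.109 0.519
vertex -1.406 3.261 1.425
endloop
endfacet
facet normal 0.569 -0.548 -0.613
outer loop
vertex -0.209 3.109 0.519
vertex -0.654 2.539 0.615
vertex -0.691 3.065 0.111
endloop
endfacet
facet normal 0.024 0.991 -0.135
outer loop
vertex -0.209 3.109 0.519
vertex -0.691 3.065 0.111
vertex -1.406 3.261 1.425
endloop
endfacet
facet normal 0.570 -0.547 -0.613
outer loop
vertex -0.691 3.065 0.111
vertex -0.654 2.539 0.615
vertex -1.145 2.624 0.082
endloop
endfacet
facet normal -0.614 0.660 -0.433
outer loop
vertex -0.691 3.065 0.111
vertex -1.145 2.624 0.082
vertex -1.406 3.261 1.425
endloop
endfacet
facet normal 0.570 -0.547 -0.613
outer loop
vertex -1.145 2.624 0.082
vertex -0.654 2.539 0.615
vertex -1.229 2.119 0.455
endloop
endfacet
facet normal -0.980 0.017 -0.198
outer loop
vertex -1.145 2.624 0.082
vertex -1.229 2.119 0.455
vertex -1.406 3.261 1.425
endloop
endfacet
facet normal 0.570 -0.547 -0.612
outer loop
vertex -1.229 2.119 0.455
vertex -0.654 2.539 0.615
vertex -0.88 1.93 0.949
endloop
endfacet
facet normal -0.800 -0.456 0.391
outer loop
vertex -1.229 2.119 0.455
vertex -0.88 1.93 0.949
vertex -1.406 3.261 1.425
endloop
endfacet
facet normal 0.570 -0.548 -0.613
outer loop
vertex -0.88 1.93 0.949
vertex -0.654 2.539 0.615
vertex -0.361 2.199 1.191
endloop
endfacet
facet normal -0.208 -0.401 0.892
outer loop
vertex -0.88 1.93 0.949
vertex -0.361 2.199 1.191
vertex -1.406 3.261 1.425
endloop
endfacet

endsolid


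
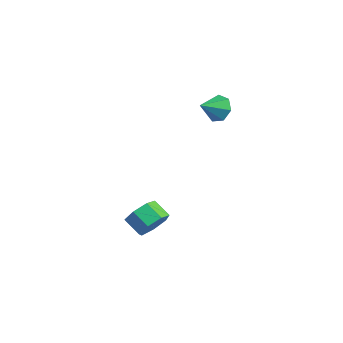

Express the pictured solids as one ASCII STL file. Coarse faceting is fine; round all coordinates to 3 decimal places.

solid 
facet normal 0.831 0.173 -0.529
outer loop
vertex 2.176 0.053 -2.604
vertex 1.75 0.702 -3.06
vertex 2.222 0.77 -2.297
endloop
endfacet
facet normal 0.553 -0.358 0.752
outer loop
vertex 2.176 0.053 -2.604
vertex 2.222 0.77 -2.297
vertex 1.295 -0.13 -2.043
endloop
endfacet
facet normal 0.553 -0.358 0.752
outer loop
vertex 1.295 -0.13 -2.043
vertex 2.222 0.77 -2.297
vertex 1.341 0.587 -1.736
endloop
endfacet
facet normal -0.831 -0.173 0.528
outer loop
vertex 1.295 -0.13 -2.043
vertex 1.341 0.587 -1.736
vertex 0.87 0.518 -2.5
endloop
endfacet
facet normal 0.831 0.173 -0.529
outer loop
vertex 2.222 0.77 -2.297
vertex 1.75 0.702 -3.06
vertex 1.913 1.435 -2.565
endloop
endfacet
facet normal 0.391 0.495 0.776
outer loop
vertex 2.222 0.77 -2.297
vertex 1.913 1.435 -2.565
vertex 1.341 0.587 -1.736
endloop
endfacet
facet normal 0.391 0.495 0.776
outer loop
vertex 1.341 0.587 -1.736
vertex 1.913 1.435 -2.565
vertex 1.032 1.252 -2.004
endloop
endfacet
facet normal -0.831 -0.173 0.528
outer loop
vertex 1.341 0.587 -1.736
vertex 1.032 1.252 -2.004
vertex 0.87 0.518 -2.5
endloop
endfacet
facet normal 0.831 0.173 -0.529
outer loop
vertex 1.913 1.435 -2.565
vertex 1.75 0.702 -3.06
vertex 1.481 1.548 -3.206
endloop
endfacet
facet normal -0.065 0.974 0.216
outer loop
vertex 1.913 1.435 -2.565
vertex 1.481 1.548 -3.206
vertex 1.032 1.252 -2.004
endloop
endfacet
facet normal -0.065 0.974 0.216
outer loop
vertex 1.032 1.252 -2.004
vertex 1.481 1.548 -3.206
vertex 0.601 1.365 -2.645
endloop
endfacet
facet normal -0.831 -0.174 0.528
outer loop
vertex 1.032 1.252 -2.004
vertex 0.601 1.365 -2.645
vertex 0.87 0.518 -2.5
endloop
endfacet
facet normal 0.831 0.173 -0.529
outer loop
vertex 1.481 1.548 -3.206
vertex 1.75 0.702 -3.06
vertex 1.252 1.024 -3.737
endloop
endfacet
facet normal -0.473 0.721 -0.507
outer loop
vertex 1.481 1.548 -3.206
vertex 1.252 1.024 -3.737
vertex 0.601 1.365 -2.645
endloop
endfacet
facet normal -0.473 0.720 -0.507
outer loop
vertex 0.601 1.365 -2.645
vertex 1.252 1.024 -3.737
vertex 0.372 0.84 -3.177
endloop
endfacet
facet normal -0.831 -0.173 0.529
outer loop
vertex 0.601 1.365 -2.645
vertex 0.372 0.84 -3.177
vertex 0.87 0.518 -2.5
endloop
endfacet
facet normal 0.831 0.173 -0.529
outer loop
vertex 1.252 1.024 -3.737
vertex 1.75 0.702 -3.06
vertex 1.398 0.257 -3.759
endloop
endfacet
facet normal -0.524 -0.075 -0.848
outer loop
vertex 1.252 1.024 -3.737
vertex 1.398 0.257 -3.759
vertex 0.372 0.84 -3.177
endloop
endfacet
facet normal -0.525 -0.077 -0.848
outer loop
vertex 0.372 0.84 -3.177
vertex 1.398 0.257 -3.759
vertex 0.518 0.073 -3.198
endloop
endfacet
facet normal -0.831 -0.173 0.529
outer loop
vertex 0.372 0.84 -3.177
vertex 0.518 0.073 -3.198
vertex 0.87 0.518 -2.5
endloop
endfacet
facet normal 0.831 0.173 -0.529
outer loop
vertex 1.398 0.257 -3.759
vertex 1.75 0.702 -3.06
vertex 1.809 -0.175 -3.254
endloop
endfacet
facet normal -0.180 -0.815 -0.550
outer loop
vertex 1.398 0.257 -3.759
vertex 1.809 -0.175 -3.254
vertex 0.518 0.073 -3.198
endloop
endfacet
facet normal -0.180 -0.815 -0.550
outer loop
vertex 0.518 0.073 -3.198
vertex 1.809 -0.175 -3.254
vertex 0.929 -0.358 -2.694
endloop
endfacet
facet normal -0.831 -0.173 0.529
outer loop
vertex 0.518 0.073 -3.198
vertex 0.929 -0.358 -2.694
vertex 0.87 0.518 -2.5
endloop
endfacet
facet normal 0.830 0.173 -0.530
outer loop
vertex 1.809 -0.175 -3.254
vertex 1.75 0.702 -3.06
vertex 2.176 0.053 -2.604
endloop
endfacet
facet normal 0.298 -0.941 0.161
outer loop
vertex 1.809 -0.175 -3.254
vertex 2.176 0.053 -2.604
vertex 0.929 -0.358 -2.694
endloop
endfacet
facet normal 0.298 -0.941 0.162
outer loop
vertex 0.929 -0.358 -2.694
vertex 2.176 0.053 -2.604
vertex 1.295 -0.13 -2.043
endloop
endfacet
facet normal -0.831 -0.173 0.528
outer loop
vertex 0.929 -0.358 -2.694
vertex 1.295 -0.13 -2.043
vertex 0.87 0.518 -2.5
endloop
endfacet
facet normal -0.047 0.872 -0.488
outer loop
vertex 2.234 4.63 3.392
vertex 1.48 4.485 3.205
vertex 1.767 4.856 3.84
endloop
endfacet
facet normal 0.658 -0.115 0.744
outer loop
vertex 2.234 4.63 3.392
vertex 1.767 4.856 3.84
vertex 1.54 3.395 3.815
endloop
endfacet
facet normal -0.048 0.872 -0.488
outer loop
vertex 1.767 4.856 3.84
vertex 1.48 4.485 3.205
vertex 1.085 4.802 3.81
endloop
endfacet
facet normal -0.043 -0.010 0.999
outer loop
vertex 1.767 4.856 3.84
vertex 1.085 4.802 3.81
vertex 1.54 3.395 3.815
endloop
endfacet
facet normal -0.048 0.872 -0.488
outer loop
vertex 1.085 4.802 3.81
vertex 1.48 4.485 3.205
vertex 0.7 4.509 3.324
endloop
endfacet
facet normal -0.695 -0.222 0.684
outer loop
vertex 1.085 4.802 3.81
vertex 0.7 4.509 3.324
vertex 1.54 3.395 3.815
endloop
endfacet
facet normal -0.048 0.871 -0.489
outer loop
vertex 0.7 4.509 3.324
vertex 1.48 4.485 3.205
vertex 0.903 4.197 2.748
endloop
endfacet
facet normal -0.806 -0.591 0.036
outer loop
vertex 0.7 4.509 3.324
vertex 0.903 4.197 2.748
vertex 1.54 3.395 3.815
endloop
endfacet
facet normal -0.048 0.871 -0.489
outer loop
vertex 0.903 4.197 2.748
vertex 1.48 4.485 3.205
vertex 1.541 4.102 2.516
endloop
endfacet
facet normal -0.291 -0.840 -0.457
outer loop
vertex 0.903 4.197 2.748
vertex 1.541 4.102 2.516
vertex 1.54 3.395 3.815
endloop
endfacet
facet normal -0.047 0.871 -0.489
outer loop
vertex 1.541 4.102 2.516
vertex 1.48 4.485 3.205
vertex 2.133 4.295 2.803
endloop
endfacet
facet normal 0.460 -0.780 -0.424
outer loop
vertex 1.541 4.102 2.516
vertex 2.133 4.295 2.803
vertex 1.54 3.395 3.815
endloop
endfacet
facet normal -0.047 0.872 -0.488
outer loop
vertex 2.133 4.295 2.803
vertex 1.48 4.485 3.205
vertex 2.234 4.63 3.392
endloop
endfacet
facet normal 0.882 -0.458 0.109
outer loop
vertex 2.133 4.295 2.803
vertex 2.234 4.63 3.392
vertex 1.54 3.395 3.815
endloop
endfacet

endsolid


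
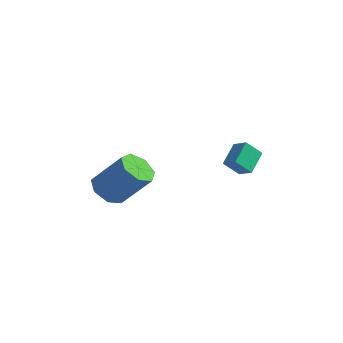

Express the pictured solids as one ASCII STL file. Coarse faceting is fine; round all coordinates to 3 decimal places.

solid 
facet normal -0.623 -0.223 -0.750
outer loop
vertex -0.608 -1.449 0.51
vertex -1.301 -1.489 1.097
vertex -0.995 -0.771 0.63
endloop
endfacet
facet normal 0.610 0.462 -0.644
outer loop
vertex -0.608 -1.449 0.51
vertex -0.995 -0.771 0.63
vertex 0.675 -0.991 2.055
endloop
endfacet
facet normal 0.610 0.462 -0.644
outer loop
vertex 0.675 -0.991 2.055
vertex -0.995 -0.771 0.63
vertex 0.288 -0.313 2.175
endloop
endfacet
facet normal 0.623 0.223 0.750
outer loop
vertex 0.675 -0.991 2.055
vertex 0.288 -0.313 2.175
vertex -0.019 -1.031 2.643
endloop
endfacet
facet normal -0.622 -0.223 -0.750
outer loop
vertex -0.995 -0.771 0.63
vertex -1.301 -1.489 1.097
vertex -1.613 -0.634 1.102
endloop
endfacet
facet normal -0.003 0.959 -0.282
outer loop
vertex -0.995 -0.771 0.63
vertex -1.613 -0.634 1.102
vertex 0.288 -0.313 2.175
endloop
endfacet
facet normal -0.003 0.959 -0.282
outer loop
vertex 0.288 -0.313 2.175
vertex -1.613 -0.634 1.102
vertex -0.33 -0.176 2.648
endloop
endfacet
facet normal 0.623 0.222 0.750
outer loop
vertex 0.288 -0.313 2.175
vertex -0.33 -0.176 2.648
vertex -0.019 -1.031 2.643
endloop
endfacet
facet normal -0.623 -0.223 -0.750
outer loop
vertex -1.613 -0.634 1.102
vertex -1.301 -1.489 1.097
vertex -1.996 -1.141 1.571
endloop
endfacet
facet normal -0.614 0.734 0.292
outer loop
vertex -1.613 -0.634 1.102
vertex -1.996 -1.141 1.571
vertex -0.33 -0.176 2.648
endloop
endfacet
facet normal -0.614 0.733 0.292
outer loop
vertex -0.33 -0.176 2.648
vertex -1.996 -1.141 1.571
vertex -0.713 -0.683 3.116
endloop
endfacet
facet normal 0.623 0.222 0.750
outer loop
vertex -0.33 -0.176 2.648
vertex -0.713 -0.683 3.116
vertex -0.019 -1.031 2.643
endloop
endfacet
facet normal -0.623 -0.223 -0.750
outer loop
vertex -1.996 -1.141 1.571
vertex -1.301 -1.489 1.097
vertex -1.856 -1.91 1.683
endloop
endfacet
facet normal -0.762 -0.045 0.646
outer loop
vertex -1.996 -1.141 1.571
vertex -1.856 -1.91 1.683
vertex -0.713 -0.683 3.116
endloop
endfacet
facet normal -0.762 -0.044 0.646
outer loop
vertex -0.713 -0.683 3.116
vertex -1.856 -1.91 1.683
vertex -0.574 -1.452 3.228
endloop
endfacet
facet normal 0.623 0.222 0.750
outer loop
vertex -0.713 -0.683 3.116
vertex -0.574 -1.452 3.228
vertex -0.019 -1.031 2.643
endloop
endfacet
facet normal -0.623 -0.222 -0.750
outer loop
vertex -1.856 -1.91 1.683
vertex -1.301 -1.489 1.097
vertex -1.299 -2.362 1.354
endloop
endfacet
facet normal -0.337 -0.789 0.514
outer loop
vertex -1.856 -1.91 1.683
vertex -1.299 -2.362 1.354
vertex -0.574 -1.452 3.228
endloop
endfacet
facet normal -0.337 -0.789 0.514
outer loop
vertex -0.574 -1.452 3.228
vertex -1.299 -2.362 1.354
vertex -0.016 -1.904 2.899
endloop
endfacet
facet normal 0.622 0.222 0.750
outer loop
vertex -0.574 -1.452 3.228
vertex -0.016 -1.904 2.899
vertex -0.019 -1.031 2.643
endloop
endfacet
facet normal -0.623 -0.222 -0.750
outer loop
vertex -1.299 -2.362 1.354
vertex -1.301 -1.489 1.097
vertex -0.743 -2.157 0.832
endloop
endfacet
facet normal 0.342 -0.940 -0.005
outer loop
vertex -1.299 -2.362 1.354
vertex -0.743 -2.157 0.832
vertex -0.016 -1.904 2.899
endloop
endfacet
facet normal 0.342 -0.940 -0.005
outer loop
vertex -0.016 -1.904 2.899
vertex -0.743 -2.157 0.832
vertex 0.54 -1.699 2.377
endloop
endfacet
facet normal 0.623 0.222 0.750
outer loop
vertex -0.016 -1.904 2.899
vertex 0.54 -1.699 2.377
vertex -0.019 -1.031 2.643
endloop
endfacet
facet normal -0.623 -0.222 -0.750
outer loop
vertex -0.743 -2.157 0.832
vertex -1.301 -1.489 1.097
vertex -0.608 -1.449 0.51
endloop
endfacet
facet normal 0.763 -0.382 -0.521
outer loop
vertex -0.743 -2.157 0.832
vertex -0.608 -1.449 0.51
vertex 0.54 -1.699 2.377
endloop
endfacet
facet normal 0.763 -0.382 -0.521
outer loop
vertex 0.54 -1.699 2.377
vertex -0.608 -1.449 0.51
vertex 0.675 -0.991 2.055
endloop
endfacet
facet normal 0.623 0.222 0.750
outer loop
vertex 0.54 -1.699 2.377
vertex 0.675 -0.991 2.055
vertex -0.019 -1.031 2.643
endloop
endfacet
facet normal -0.431 -0.557 0.710
outer loop
vertex 1.806 4.07 2.704
vertex 1.078 4.17 2.34
vertex 2.013 3.01 1.998
endloop
endfacet
facet normal 0.888 -0.122 0.444
outer loop
vertex 2.462 3.59 1.26
vertex 1.806 4.07 2.704
vertex 2.013 3.01 1.998
endloop
endfacet
facet normal -0.432 -0.557 0.709
outer loop
vertex 2.013 3.01 1.998
vertex 1.078 4.17 2.34
vertex 1.285 3.111 1.634
endloop
endfacet
facet normal 0.160 -0.821 -0.548
outer loop
vertex 1.285 3.111 1.634
vertex 2.462 3.59 1.26
vertex 2.013 3.01 1.998
endloop
endfacet
facet normal -0.161 0.821 0.547
outer loop
vertex 1.806 4.07 2.704
vertex 1.527 4.75 1.602
vertex 1.078 4.17 2.34
endloop
endfacet
facet normal 0.888 -0.122 0.444
outer loop
vertex 2.255 4.649 1.966
vertex 1.806 4.07 2.704
vertex 2.462 3.59 1.26
endloop
endfacet
facet normal -0.160 0.822 0.547
outer loop
vertex 2.255 4.649 1.966
vertex 1.527 4.75 1.602
vertex 1.806 4.07 2.704
endloop
endfacet
facet normal -0.888 0.122 -0.444
outer loop
vertex 1.078 4.17 2.34
vertex 1.527 4.75 1.602
vertex 1.285 3.111 1.634
endloop
endfacet
facet normal 0.161 -0.822 -0.547
outer loop
vertex 1.734 3.69 0.896
vertex 2.462 3.59 1.26
vertex 1.285 3.111 1.634
endloop
endfacet
facet normal -0.888 0.122 -0.444
outer loop
vertex 1.285 3.111 1.634
vertex 1.527 4.75 1.602
vertex 1.734 3.69 0.896
endloop
endfacet
facet normal 0.431 0.557 -0.709
outer loop
vertex 1.734 3.69 0.896
vertex 2.255 4.649 1.966
vertex 2.462 3.59 1.26
endloop
endfacet
facet normal 0.432 0.557 -0.709
outer loop
vertex 1.527 4.75 1.602
vertex 2.255 4.649 1.966
vertex 1.734 3.69 0.896
endloop
endfacet

endsolid


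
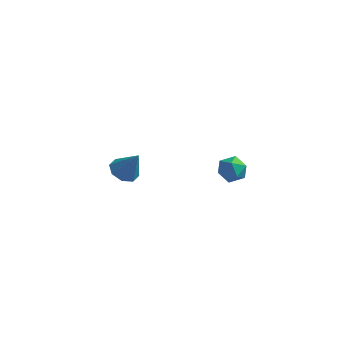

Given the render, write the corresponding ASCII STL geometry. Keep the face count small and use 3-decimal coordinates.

solid 
facet normal -0.530 -0.506 0.680
outer loop
vertex 2.795 -0.869 0.997
vertex 3.029 -1.486 0.72
vertex 3.396 -1.167 1.244
endloop
endfacet
facet normal -0.324 0.125 0.938
outer loop
vertex 2.795 -0.869 0.997
vertex 3.396 -1.167 1.244
vertex 3.364 -0.461 1.139
endloop
endfacet
facet normal -0.582 0.635 0.509
outer loop
vertex 2.795 -0.869 0.997
vertex 3.364 -0.461 1.139
vertex 2.977 -0.343 0.549
endloop
endfacet
facet normal -0.949 0.316 -0.014
outer loop
vertex 2.795 -0.869 0.997
vertex 2.977 -0.343 0.549
vertex 2.77 -0.976 0.29
endloop
endfacet
facet normal -0.917 -0.389 0.091
outer loop
vertex 2.795 -0.869 0.997
vertex 2.77 -0.976 0.29
vertex 3.029 -1.486 0.72
endloop
endfacet
facet normal 0.388 0.153 0.909
outer loop
vertex 3.364 -0.461 1.139
vertex 3.396 -1.167 1.244
vertex 3.95 -0.824 0.95
endloop
endfacet
facet normal 0.055 -0.870 0.491
outer loop
vertex 3.396 -1.167 1.244
vertex 3.029 -1.486 0.72
vertex 3.743 -1.457 0.691
endloop
endfacet
facet normal -0.570 -0.679 -0.462
outer loop
vertex 3.029 -1.486 0.72
vertex 2.77 -0.976 0.29
vertex 3.356 -1.339 0.101
endloop
endfacet
facet normal -0.622 0.462 -0.632
outer loop
vertex 2.77 -0.976 0.29
vertex 2.977 -0.343 0.549
vertex 3.324 -0.633 -0.004
endloop
endfacet
facet normal -0.031 0.976 0.215
outer loop
vertex 2.977 -0.343 0.549
vertex 3.364 -0.461 1.139
vertex 3.691 -0.314 0.52
endloop
endfacet
facet normal 0.949 -0.316 0.014
outer loop
vertex 3.925 -0.931 0.243
vertex 3.95 -0.824 0.95
vertex 3.743 -1.457 0.691
endloop
endfacet
facet normal 0.582 -0.635 -0.509
outer loop
vertex 3.925 -0.931 0.243
vertex 3.743 -1.457 0.691
vertex 3.356 -1.339 0.101
endloop
endfacet
facet normal 0.324 -0.125 -0.938
outer loop
vertex 3.925 -0.931 0.243
vertex 3.356 -1.339 0.101
vertex 3.324 -0.633 -0.004
endloop
endfacet
facet normal 0.530 0.506 -0.680
outer loop
vertex 3.925 -0.931 0.243
vertex 3.324 -0.633 -0.004
vertex 3.691 -0.314 0.52
endloop
endfacet
facet normal 0.917 0.389 -0.091
outer loop
vertex 3.925 -0.931 0.243
vertex 3.691 -0.314 0.52
vertex 3.95 -0.824 0.95
endloop
endfacet
facet normal 0.622 -0.462 0.632
outer loop
vertex 3.743 -1.457 0.691
vertex 3.95 -0.824 0.95
vertex 3.396 -1.167 1.244
endloop
endfacet
facet normal 0.031 -0.976 -0.215
outer loop
vertex 3.356 -1.339 0.101
vertex 3.743 -1.457 0.691
vertex 3.029 -1.486 0.72
endloop
endfacet
facet normal -0.388 -0.153 -0.909
outer loop
vertex 3.324 -0.633 -0.004
vertex 3.356 -1.339 0.101
vertex 2.77 -0.976 0.29
endloop
endfacet
facet normal -0.055 0.870 -0.491
outer loop
vertex 3.691 -0.314 0.52
vertex 3.324 -0.633 -0.004
vertex 2.977 -0.343 0.549
endloop
endfacet
facet normal 0.570 0.679 0.462
outer loop
vertex 3.95 -0.824 0.95
vertex 3.691 -0.314 0.52
vertex 3.364 -0.461 1.139
endloop
endfacet
facet normal -0.494 0.032 -0.869
outer loop
vertex -2.053 2.497 -3.991
vertex -2.695 2.304 -3.633
vertex -2.352 2.96 -3.804
endloop
endfacet
facet normal 0.846 0.533 0.033
outer loop
vertex -2.053 2.497 -3.991
vertex -2.352 2.96 -3.804
vertex -1.965 2.256 -2.347
endloop
endfacet
facet normal -0.494 0.032 -0.869
outer loop
vertex -2.352 2.96 -3.804
vertex -2.695 2.304 -3.633
vertex -2.852 3.038 -3.517
endloop
endfacet
facet normal 0.331 0.881 0.338
outer loop
vertex -2.352 2.96 -3.804
vertex -2.852 3.038 -3.517
vertex -1.965 2.256 -2.347
endloop
endfacet
facet normal -0.494 0.032 -0.869
outer loop
vertex -2.852 3.038 -3.517
vertex -2.695 2.304 -3.633
vertex -3.26 2.686 -3.298
endloop
endfacet
facet normal -0.253 0.705 0.663
outer loop
vertex -2.852 3.038 -3.517
vertex -3.26 2.686 -3.298
vertex -1.965 2.256 -2.347
endloop
endfacet
facet normal -0.494 0.031 -0.869
outer loop
vertex -3.26 2.686 -3.298
vertex -2.695 2.304 -3.633
vertex -3.337 2.11 -3.275
endloop
endfacet
facet normal -0.565 0.108 0.818
outer loop
vertex -3.26 2.686 -3.298
vertex -3.337 2.11 -3.275
vertex -1.965 2.256 -2.347
endloop
endfacet
facet normal -0.494 0.032 -0.869
outer loop
vertex -3.337 2.11 -3.275
vertex -2.695 2.304 -3.633
vertex -3.038 1.647 -3.462
endloop
endfacet
facet normal -0.422 -0.560 0.712
outer loop
vertex -3.337 2.11 -3.275
vertex -3.038 1.647 -3.462
vertex -1.965 2.256 -2.347
endloop
endfacet
facet normal -0.494 0.032 -0.869
outer loop
vertex -3.038 1.647 -3.462
vertex -2.695 2.304 -3.633
vertex -2.538 1.569 -3.749
endloop
endfacet
facet normal 0.092 -0.909 0.408
outer loop
vertex -3.038 1.647 -3.462
vertex -2.538 1.569 -3.749
vertex -1.965 2.256 -2.347
endloop
endfacet
facet normal -0.494 0.032 -0.869
outer loop
vertex -2.538 1.569 -3.749
vertex -2.695 2.304 -3.633
vertex -2.13 1.921 -3.968
endloop
endfacet
facet normal 0.676 -0.732 0.083
outer loop
vertex -2.538 1.569 -3.749
vertex -2.13 1.921 -3.968
vertex -1.965 2.256 -2.347
endloop
endfacet
facet normal -0.494 0.031 -0.869
outer loop
vertex -2.13 1.921 -3.968
vertex -2.695 2.304 -3.633
vertex -2.053 2.497 -3.991
endloop
endfacet
facet normal 0.988 -0.135 -0.073
outer loop
vertex -2.13 1.921 -3.968
vertex -2.053 2.497 -3.991
vertex -1.965 2.256 -2.347
endloop
endfacet

endsolid


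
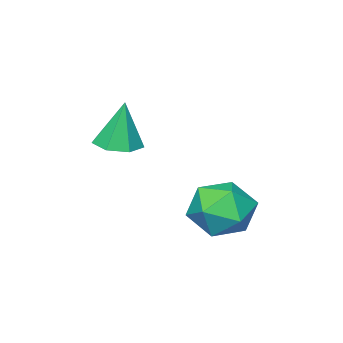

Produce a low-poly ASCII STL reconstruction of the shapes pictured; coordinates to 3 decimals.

solid 
facet normal -0.848 0.408 -0.339
outer loop
vertex -4.004 1.879 -0.178
vertex -4.552 1.127 0.287
vertex -4.334 2.006 0.8
endloop
endfacet
facet normal -0.349 0.907 -0.236
outer loop
vertex -4.004 1.879 -0.178
vertex -4.334 2.006 0.8
vertex -3.374 2.306 0.533
endloop
endfacet
facet normal 0.217 0.740 -0.637
outer loop
vertex -4.004 1.879 -0.178
vertex -3.374 2.306 0.533
vertex -2.998 1.611 -0.146
endloop
endfacet
facet normal 0.068 0.138 -0.988
outer loop
vertex -4.004 1.879 -0.178
vertex -2.998 1.611 -0.146
vertex -3.726 0.883 -0.298
endloop
endfacet
facet normal -0.590 -0.068 -0.805
outer loop
vertex -4.004 1.879 -0.178
vertex -3.726 0.883 -0.298
vertex -4.552 1.127 0.287
endloop
endfacet
facet normal -0.150 0.881 0.449
outer loop
vertex -3.374 2.306 0.533
vertex -4.334 2.006 0.8
vertex -3.534 1.817 1.438
endloop
endfacet
facet normal -0.957 0.074 0.281
outer loop
vertex -4.334 2.006 0.8
vertex -4.552 1.127 0.287
vertex -4.262 1.089 1.286
endloop
endfacet
facet normal -0.540 -0.697 -0.472
outer loop
vertex -4.552 1.127 0.287
vertex -3.726 0.883 -0.298
vertex -3.886 0.394 0.607
endloop
endfacet
facet normal 0.526 -0.366 -0.768
outer loop
vertex -3.726 0.883 -0.298
vertex -2.998 1.611 -0.146
vertex -2.926 0.694 0.34
endloop
endfacet
facet normal 0.767 0.610 -0.199
outer loop
vertex -2.998 1.611 -0.146
vertex -3.374 2.306 0.533
vertex -2.708 1.573 0.853
endloop
endfacet
facet normal -0.068 -0.138 0.988
outer loop
vertex -3.256 0.821 1.318
vertex -3.534 1.817 1.438
vertex -4.262 1.089 1.286
endloop
endfacet
facet normal -0.217 -0.740 0.637
outer loop
vertex -3.256 0.821 1.318
vertex -4.262 1.089 1.286
vertex -3.886 0.394 0.607
endloop
endfacet
facet normal 0.349 -0.907 0.236
outer loop
vertex -3.256 0.821 1.318
vertex -3.886 0.394 0.607
vertex -2.926 0.694 0.34
endloop
endfacet
facet normal 0.848 -0.408 0.339
outer loop
vertex -3.256 0.821 1.318
vertex -2.926 0.694 0.34
vertex -2.708 1.573 0.853
endloop
endfacet
facet normal 0.590 0.068 0.805
outer loop
vertex -3.256 0.821 1.318
vertex -2.708 1.573 0.853
vertex -3.534 1.817 1.438
endloop
endfacet
facet normal -0.526 0.366 0.768
outer loop
vertex -4.262 1.089 1.286
vertex -3.534 1.817 1.438
vertex -4.334 2.006 0.8
endloop
endfacet
facet normal -0.767 -0.610 0.199
outer loop
vertex -3.886 0.394 0.607
vertex -4.262 1.089 1.286
vertex -4.552 1.127 0.287
endloop
endfacet
facet normal 0.150 -0.881 -0.449
outer loop
vertex -2.926 0.694 0.34
vertex -3.886 0.394 0.607
vertex -3.726 0.883 -0.298
endloop
endfacet
facet normal 0.957 -0.074 -0.281
outer loop
vertex -2.708 1.573 0.853
vertex -2.926 0.694 0.34
vertex -2.998 1.611 -0.146
endloop
endfacet
facet normal 0.540 0.697 0.472
outer loop
vertex -3.534 1.817 1.438
vertex -2.708 1.573 0.853
vertex -3.374 2.306 0.533
endloop
endfacet
facet normal 0.079 -0.104 -0.991
outer loop
vertex -1.775 -1.178 2.506
vertex -2.448 -1.46 2.482
vertex -2.245 -0.761 2.425
endloop
endfacet
facet normal 0.582 0.727 0.365
outer loop
vertex -1.775 -1.178 2.506
vertex -2.245 -0.761 2.425
vertex -2.572 -1.3 4.018
endloop
endfacet
facet normal 0.079 -0.104 -0.991
outer loop
vertex -2.245 -0.761 2.425
vertex -2.448 -1.46 2.482
vertex -2.868 -0.87 2.387
endloop
endfacet
facet normal -0.182 0.942 0.281
outer loop
vertex -2.245 -0.761 2.425
vertex -2.868 -0.87 2.387
vertex -2.572 -1.3 4.018
endloop
endfacet
facet normal 0.081 -0.102 -0.991
outer loop
vertex -2.868 -0.87 2.387
vertex -2.448 -1.46 2.482
vertex -3.175 -1.424 2.419
endloop
endfacet
facet normal -0.834 0.478 0.277
outer loop
vertex -2.868 -0.87 2.387
vertex -3.175 -1.424 2.419
vertex -2.572 -1.3 4.018
endloop
endfacet
facet normal 0.081 -0.103 -0.991
outer loop
vertex -3.175 -1.424 2.419
vertex -2.448 -1.46 2.482
vertex -2.934 -2.004 2.499
endloop
endfacet
facet normal -0.879 -0.316 0.356
outer loop
vertex -3.175 -1.424 2.419
vertex -2.934 -2.004 2.499
vertex -2.572 -1.3 4.018
endloop
endfacet
facet normal 0.079 -0.102 -0.992
outer loop
vertex -2.934 -2.004 2.499
vertex -2.448 -1.46 2.482
vertex -2.328 -2.175 2.565
endloop
endfacet
facet normal -0.287 -0.841 0.458
outer loop
vertex -2.934 -2.004 2.499
vertex -2.328 -2.175 2.565
vertex -2.572 -1.3 4.018
endloop
endfacet
facet normal 0.080 -0.102 -0.992
outer loop
vertex -2.328 -2.175 2.565
vertex -2.448 -1.46 2.482
vertex -1.812 -1.807 2.569
endloop
endfacet
facet normal 0.498 -0.703 0.507
outer loop
vertex -2.328 -2.175 2.565
vertex -1.812 -1.807 2.569
vertex -2.572 -1.3 4.018
endloop
endfacet
facet normal 0.079 -0.104 -0.991
outer loop
vertex -1.812 -1.807 2.569
vertex -2.448 -1.46 2.482
vertex -1.775 -1.178 2.506
endloop
endfacet
facet normal 0.885 -0.005 0.466
outer loop
vertex -1.812 -1.807 2.569
vertex -1.775 -1.178 2.506
vertex -2.572 -1.3 4.018
endloop
endfacet

endsolid


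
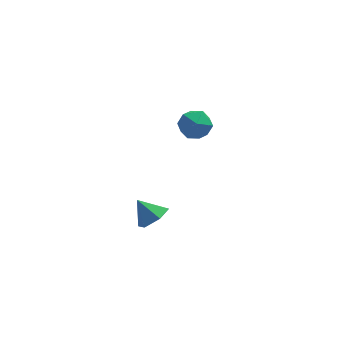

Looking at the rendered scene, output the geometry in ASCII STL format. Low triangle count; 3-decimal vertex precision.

solid 
facet normal 0.571 -0.383 -0.726
outer loop
vertex -0.446 -2.886 -4.111
vertex -1.017 -3.791 -4.082
vertex -1.31 -2.994 -4.733
endloop
endfacet
facet normal -0.170 0.983 0.065
outer loop
vertex -0.446 -2.886 -4.111
vertex -1.31 -2.994 -4.733
vertex -1.883 -3.209 -2.978
endloop
endfacet
facet normal 0.571 -0.383 -0.726
outer loop
vertex -1.31 -2.994 -4.733
vertex -1.017 -3.791 -4.082
vertex -1.881 -3.899 -4.704
endloop
endfacet
facet normal -0.830 0.517 -0.208
outer loop
vertex -1.31 -2.994 -4.733
vertex -1.881 -3.899 -4.704
vertex -1.883 -3.209 -2.978
endloop
endfacet
facet normal 0.571 -0.383 -0.726
outer loop
vertex -1.881 -3.899 -4.704
vertex -1.017 -3.791 -4.082
vertex -1.587 -4.696 -4.053
endloop
endfacet
facet normal -0.958 -0.267 0.106
outer loop
vertex -1.881 -3.899 -4.704
vertex -1.587 -4.696 -4.053
vertex -1.883 -3.209 -2.978
endloop
endfacet
facet normal 0.570 -0.382 -0.727
outer loop
vertex -1.587 -4.696 -4.053
vertex -1.017 -3.791 -4.082
vertex -0.723 -4.588 -3.432
endloop
endfacet
facet normal -0.424 -0.584 0.692
outer loop
vertex -1.587 -4.696 -4.053
vertex -0.723 -4.588 -3.432
vertex -1.883 -3.209 -2.978
endloop
endfacet
facet normal 0.570 -0.383 -0.727
outer loop
vertex -0.723 -4.588 -3.432
vertex -1.017 -3.791 -4.082
vertex -0.152 -3.684 -3.461
endloop
endfacet
facet normal 0.237 -0.118 0.964
outer loop
vertex -0.723 -4.588 -3.432
vertex -0.152 -3.684 -3.461
vertex -1.883 -3.209 -2.978
endloop
endfacet
facet normal 0.570 -0.383 -0.727
outer loop
vertex -0.152 -3.684 -3.461
vertex -1.017 -3.791 -4.082
vertex -0.446 -2.886 -4.111
endloop
endfacet
facet normal 0.364 0.665 0.652
outer loop
vertex -0.152 -3.684 -3.461
vertex -0.446 -2.886 -4.111
vertex -1.883 -3.209 -2.978
endloop
endfacet
facet normal -0.083 -0.145 0.986
outer loop
vertex 1.32 3.975 -1.92
vertex 2.036 3.017 -2.0
vertex 2.506 4.102 -1.801
endloop
endfacet
facet normal -0.141 0.547 0.825
outer loop
vertex 1.32 3.975 -1.92
vertex 2.506 4.102 -1.801
vertex 1.88 4.9 -2.438
endloop
endfacet
facet normal -0.687 0.624 0.372
outer loop
vertex 1.32 3.975 -1.92
vertex 1.88 4.9 -2.438
vertex 1.022 4.31 -3.032
endloop
endfacet
facet normal -0.967 -0.022 0.253
outer loop
vertex 1.32 3.975 -1.92
vertex 1.022 4.31 -3.032
vertex 1.119 3.146 -2.761
endloop
endfacet
facet normal -0.594 -0.497 0.632
outer loop
vertex 1.32 3.975 -1.92
vertex 1.119 3.146 -2.761
vertex 2.036 3.017 -2.0
endloop
endfacet
facet normal 0.455 0.746 0.487
outer loop
vertex 1.88 4.9 -2.438
vertex 2.506 4.102 -1.801
vertex 2.941 4.514 -2.839
endloop
endfacet
facet normal 0.548 -0.375 0.748
outer loop
vertex 2.506 4.102 -1.801
vertex 2.036 3.017 -2.0
vertex 3.038 3.35 -2.568
endloop
endfacet
facet normal -0.278 -0.945 0.175
outer loop
vertex 2.036 3.017 -2.0
vertex 1.119 3.146 -2.761
vertex 2.18 2.76 -3.162
endloop
endfacet
facet normal -0.881 -0.176 -0.439
outer loop
vertex 1.119 3.146 -2.761
vertex 1.022 4.31 -3.032
vertex 1.554 3.558 -3.799
endloop
endfacet
facet normal -0.428 0.870 -0.245
outer loop
vertex 1.022 4.31 -3.032
vertex 1.88 4.9 -2.438
vertex 2.024 4.643 -3.6
endloop
endfacet
facet normal 0.967 0.022 -0.253
outer loop
vertex 2.74 3.685 -3.68
vertex 2.941 4.514 -2.839
vertex 3.038 3.35 -2.568
endloop
endfacet
facet normal 0.687 -0.624 -0.372
outer loop
vertex 2.74 3.685 -3.68
vertex 3.038 3.35 -2.568
vertex 2.18 2.76 -3.162
endloop
endfacet
facet normal 0.141 -0.547 -0.825
outer loop
vertex 2.74 3.685 -3.68
vertex 2.18 2.76 -3.162
vertex 1.554 3.558 -3.799
endloop
endfacet
facet normal 0.083 0.145 -0.986
outer loop
vertex 2.74 3.685 -3.68
vertex 1.554 3.558 -3.799
vertex 2.024 4.643 -3.6
endloop
endfacet
facet normal 0.594 0.497 -0.632
outer loop
vertex 2.74 3.685 -3.68
vertex 2.024 4.643 -3.6
vertex 2.941 4.514 -2.839
endloop
endfacet
facet normal 0.881 0.176 0.439
outer loop
vertex 3.038 3.35 -2.568
vertex 2.941 4.514 -2.839
vertex 2.506 4.102 -1.801
endloop
endfacet
facet normal 0.428 -0.870 0.245
outer loop
vertex 2.18 2.76 -3.162
vertex 3.038 3.35 -2.568
vertex 2.036 3.017 -2.0
endloop
endfacet
facet normal -0.455 -0.746 -0.487
outer loop
vertex 1.554 3.558 -3.799
vertex 2.18 2.76 -3.162
vertex 1.119 3.146 -2.761
endloop
endfacet
facet normal -0.548 0.375 -0.748
outer loop
vertex 2.024 4.643 -3.6
vertex 1.554 3.558 -3.799
vertex 1.022 4.31 -3.032
endloop
endfacet
facet normal 0.278 0.945 -0.175
outer loop
vertex 2.941 4.514 -2.839
vertex 2.024 4.643 -3.6
vertex 1.88 4.9 -2.438
endloop
endfacet

endsolid


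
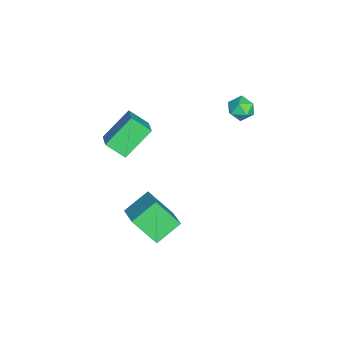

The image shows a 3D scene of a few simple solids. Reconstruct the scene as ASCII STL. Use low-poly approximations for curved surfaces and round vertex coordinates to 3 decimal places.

solid 
facet normal -0.564 0.657 0.501
outer loop
vertex 0.348 -1.472 -0.822
vertex 0.535 -0.403 -2.012
vertex -0.822 -1.984 -1.467
endloop
endfacet
facet normal -0.117 -0.664 0.739
outer loop
vertex -0.055 -2.877 -2.148
vertex 0.348 -1.472 -0.822
vertex -0.822 -1.984 -1.467
endloop
endfacet
facet normal -0.563 0.656 0.502
outer loop
vertex -0.822 -1.984 -1.467
vertex 0.535 -0.403 -2.012
vertex -0.635 -0.915 -2.656
endloop
endfacet
facet normal -0.818 -0.358 -0.451
outer loop
vertex -0.635 -0.915 -2.656
vertex -0.055 -2.877 -2.148
vertex -0.822 -1.984 -1.467
endloop
endfacet
facet normal 0.818 0.359 0.451
outer loop
vertex 0.348 -1.472 -0.822
vertex 1.302 -1.296 -2.693
vertex 0.535 -0.403 -2.012
endloop
endfacet
facet normal -0.116 -0.664 0.739
outer loop
vertex 1.115 -2.365 -1.504
vertex 0.348 -1.472 -0.822
vertex -0.055 -2.877 -2.148
endloop
endfacet
facet normal 0.818 0.358 0.451
outer loop
vertex 1.115 -2.365 -1.504
vertex 1.302 -1.296 -2.693
vertex 0.348 -1.472 -0.822
endloop
endfacet
facet normal 0.116 0.664 -0.739
outer loop
vertex 0.535 -0.403 -2.012
vertex 1.302 -1.296 -2.693
vertex -0.635 -0.915 -2.656
endloop
endfacet
facet normal -0.818 -0.358 -0.450
outer loop
vertex 0.132 -1.808 -3.338
vertex -0.055 -2.877 -2.148
vertex -0.635 -0.915 -2.656
endloop
endfacet
facet normal 0.117 0.664 -0.739
outer loop
vertex -0.635 -0.915 -2.656
vertex 1.302 -1.296 -2.693
vertex 0.132 -1.808 -3.338
endloop
endfacet
facet normal 0.563 -0.657 -0.501
outer loop
vertex 0.132 -1.808 -3.338
vertex 1.115 -2.365 -1.504
vertex -0.055 -2.877 -2.148
endloop
endfacet
facet normal 0.564 -0.656 -0.501
outer loop
vertex 1.302 -1.296 -2.693
vertex 1.115 -2.365 -1.504
vertex 0.132 -1.808 -3.338
endloop
endfacet
facet normal -0.855 -0.244 -0.458
outer loop
vertex -1.821 -2.9 3.123
vertex -1.711 -2.059 2.47
vertex -0.966 -3.854 2.036
endloop
endfacet
facet normal -0.103 -0.786 0.609
outer loop
vertex -0.009 -3.581 2.55
vertex -1.821 -2.9 3.123
vertex -0.966 -3.854 2.036
endloop
endfacet
facet normal -0.855 -0.244 -0.459
outer loop
vertex -0.966 -3.854 2.036
vertex -1.711 -2.059 2.47
vertex -0.856 -3.013 1.384
endloop
endfacet
facet normal 0.509 -0.568 -0.647
outer loop
vertex -0.856 -3.013 1.384
vertex -0.009 -3.581 2.55
vertex -0.966 -3.854 2.036
endloop
endfacet
facet normal -0.509 0.568 0.646
outer loop
vertex -1.821 -2.9 3.123
vertex -0.754 -1.786 2.984
vertex -1.711 -2.059 2.47
endloop
endfacet
facet normal -0.103 -0.786 0.610
outer loop
vertex -0.864 -2.627 3.636
vertex -1.821 -2.9 3.123
vertex -0.009 -3.581 2.55
endloop
endfacet
facet normal -0.509 0.568 0.647
outer loop
vertex -0.864 -2.627 3.636
vertex -0.754 -1.786 2.984
vertex -1.821 -2.9 3.123
endloop
endfacet
facet normal 0.103 0.786 -0.609
outer loop
vertex -1.711 -2.059 2.47
vertex -0.754 -1.786 2.984
vertex -0.856 -3.013 1.384
endloop
endfacet
facet normal 0.509 -0.569 -0.647
outer loop
vertex 0.101 -2.74 1.897
vertex -0.009 -3.581 2.55
vertex -0.856 -3.013 1.384
endloop
endfacet
facet normal 0.102 0.786 -0.609
outer loop
vertex -0.856 -3.013 1.384
vertex -0.754 -1.786 2.984
vertex 0.101 -2.74 1.897
endloop
endfacet
facet normal 0.855 0.244 0.458
outer loop
vertex 0.101 -2.74 1.897
vertex -0.864 -2.627 3.636
vertex -0.009 -3.581 2.55
endloop
endfacet
facet normal 0.855 0.244 0.458
outer loop
vertex -0.754 -1.786 2.984
vertex -0.864 -2.627 3.636
vertex 0.101 -2.74 1.897
endloop
endfacet
facet normal -0.627 0.565 0.536
outer loop
vertex -3.549 1.985 2.611
vertex -3.457 1.597 3.127
vertex -3.071 2.113 3.035
endloop
endfacet
facet normal -0.293 0.955 0.042
outer loop
vertex -3.549 1.985 2.611
vertex -3.071 2.113 3.035
vertex -2.963 2.174 2.395
endloop
endfacet
facet normal -0.437 0.672 -0.598
outer loop
vertex -3.549 1.985 2.611
vertex -2.963 2.174 2.395
vertex -3.284 1.695 2.091
endloop
endfacet
facet normal -0.860 0.107 -0.498
outer loop
vertex -3.549 1.985 2.611
vertex -3.284 1.695 2.091
vertex -3.59 1.338 2.543
endloop
endfacet
facet normal -0.978 0.040 0.205
outer loop
vertex -3.549 1.985 2.611
vertex -3.59 1.338 2.543
vertex -3.457 1.597 3.127
endloop
endfacet
facet normal 0.409 0.899 0.155
outer loop
vertex -2.963 2.174 2.395
vertex -3.071 2.113 3.035
vertex -2.51 1.902 2.777
endloop
endfacet
facet normal -0.130 0.268 0.955
outer loop
vertex -3.071 2.113 3.035
vertex -3.457 1.597 3.127
vertex -2.816 1.545 3.229
endloop
endfacet
facet normal -0.700 -0.580 0.417
outer loop
vertex -3.457 1.597 3.127
vertex -3.59 1.338 2.543
vertex -3.137 1.066 2.925
endloop
endfacet
facet normal -0.509 -0.474 -0.719
outer loop
vertex -3.59 1.338 2.543
vertex -3.284 1.695 2.091
vertex -3.029 1.127 2.285
endloop
endfacet
facet normal 0.176 0.441 -0.880
outer loop
vertex -3.284 1.695 2.091
vertex -2.963 2.174 2.395
vertex -2.643 1.643 2.193
endloop
endfacet
facet normal 0.860 -0.107 0.498
outer loop
vertex -2.551 1.255 2.709
vertex -2.51 1.902 2.777
vertex -2.816 1.545 3.229
endloop
endfacet
facet normal 0.437 -0.672 0.598
outer loop
vertex -2.551 1.255 2.709
vertex -2.816 1.545 3.229
vertex -3.137 1.066 2.925
endloop
endfacet
facet normal 0.293 -0.955 -0.042
outer loop
vertex -2.551 1.255 2.709
vertex -3.137 1.066 2.925
vertex -3.029 1.127 2.285
endloop
endfacet
facet normal 0.627 -0.565 -0.536
outer loop
vertex -2.551 1.255 2.709
vertex -3.029 1.127 2.285
vertex -2.643 1.643 2.193
endloop
endfacet
facet normal 0.978 -0.040 -0.205
outer loop
vertex -2.551 1.255 2.709
vertex -2.643 1.643 2.193
vertex -2.51 1.902 2.777
endloop
endfacet
facet normal 0.509 0.474 0.719
outer loop
vertex -2.816 1.545 3.229
vertex -2.51 1.902 2.777
vertex -3.071 2.113 3.035
endloop
endfacet
facet normal -0.176 -0.441 0.880
outer loop
vertex -3.137 1.066 2.925
vertex -2.816 1.545 3.229
vertex -3.457 1.597 3.127
endloop
endfacet
facet normal -0.409 -0.899 -0.155
outer loop
vertex -3.029 1.127 2.285
vertex -3.137 1.066 2.925
vertex -3.59 1.338 2.543
endloop
endfacet
facet normal 0.130 -0.268 -0.955
outer loop
vertex -2.643 1.643 2.193
vertex -3.029 1.127 2.285
vertex -3.284 1.695 2.091
endloop
endfacet
facet normal 0.700 0.580 -0.417
outer loop
vertex -2.51 1.902 2.777
vertex -2.643 1.643 2.193
vertex -2.963 2.174 2.395
endloop
endfacet

endsolid
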